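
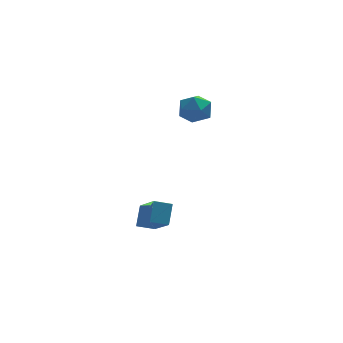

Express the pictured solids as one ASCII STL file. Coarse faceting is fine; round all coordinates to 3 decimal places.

solid 
facet normal -0.943 0.117 0.312
outer loop
vertex -1.404 -2.165 -2.965
vertex -1.022 -1.392 -2.102
vertex -1.655 -0.498 -4.347
endloop
endfacet
facet normal -0.314 -0.634 -0.707
outer loop
vertex -0.778 -0.608 -4.638
vertex -1.404 -2.165 -2.965
vertex -1.655 -0.498 -4.347
endloop
endfacet
facet normal -0.943 0.118 0.313
outer loop
vertex -1.655 -0.498 -4.347
vertex -1.022 -1.392 -2.102
vertex -1.272 0.275 -3.484
endloop
endfacet
facet normal -0.114 0.765 -0.634
outer loop
vertex -1.272 0.275 -3.484
vertex -0.778 -0.608 -4.638
vertex -1.655 -0.498 -4.347
endloop
endfacet
facet normal 0.115 -0.765 0.634
outer loop
vertex -1.404 -2.165 -2.965
vertex -0.145 -1.502 -2.393
vertex -1.022 -1.392 -2.102
endloop
endfacet
facet normal -0.314 -0.633 -0.707
outer loop
vertex -0.528 -2.275 -3.256
vertex -1.404 -2.165 -2.965
vertex -0.778 -0.608 -4.638
endloop
endfacet
facet normal 0.115 -0.765 0.634
outer loop
vertex -0.528 -2.275 -3.256
vertex -0.145 -1.502 -2.393
vertex -1.404 -2.165 -2.965
endloop
endfacet
facet normal 0.314 0.633 0.707
outer loop
vertex -1.022 -1.392 -2.102
vertex -0.145 -1.502 -2.393
vertex -1.272 0.275 -3.484
endloop
endfacet
facet normal -0.115 0.765 -0.634
outer loop
vertex -0.396 0.165 -3.775
vertex -0.778 -0.608 -4.638
vertex -1.272 0.275 -3.484
endloop
endfacet
facet normal 0.314 0.633 0.707
outer loop
vertex -1.272 0.275 -3.484
vertex -0.145 -1.502 -2.393
vertex -0.396 0.165 -3.775
endloop
endfacet
facet normal 0.943 -0.117 -0.312
outer loop
vertex -0.396 0.165 -3.775
vertex -0.528 -2.275 -3.256
vertex -0.778 -0.608 -4.638
endloop
endfacet
facet normal 0.942 -0.118 -0.313
outer loop
vertex -0.145 -1.502 -2.393
vertex -0.528 -2.275 -3.256
vertex -0.396 0.165 -3.775
endloop
endfacet
facet normal 0.453 0.203 0.868
outer loop
vertex 1.952 1.64 2.838
vertex 1.517 0.925 3.232
vertex 2.342 0.801 2.831
endloop
endfacet
facet normal 0.861 0.398 0.316
outer loop
vertex 1.952 1.64 2.838
vertex 2.342 0.801 2.831
vertex 2.374 1.333 2.074
endloop
endfacet
facet normal 0.493 0.867 -0.076
outer loop
vertex 1.952 1.64 2.838
vertex 2.374 1.333 2.074
vertex 1.569 1.785 2.008
endloop
endfacet
facet normal -0.142 0.962 0.234
outer loop
vertex 1.952 1.64 2.838
vertex 1.569 1.785 2.008
vertex 1.04 1.533 2.724
endloop
endfacet
facet normal -0.167 0.552 0.817
outer loop
vertex 1.952 1.64 2.838
vertex 1.04 1.533 2.724
vertex 1.517 0.925 3.232
endloop
endfacet
facet normal 0.980 -0.181 -0.086
outer loop
vertex 2.374 1.333 2.074
vertex 2.342 0.801 2.831
vertex 2.2 0.427 1.996
endloop
endfacet
facet normal 0.319 -0.495 0.808
outer loop
vertex 2.342 0.801 2.831
vertex 1.517 0.925 3.232
vertex 1.671 0.175 2.712
endloop
endfacet
facet normal -0.685 0.069 0.726
outer loop
vertex 1.517 0.925 3.232
vertex 1.04 1.533 2.724
vertex 0.866 0.627 2.646
endloop
endfacet
facet normal -0.645 0.733 -0.218
outer loop
vertex 1.04 1.533 2.724
vertex 1.569 1.785 2.008
vertex 0.898 1.159 1.889
endloop
endfacet
facet normal 0.384 0.578 -0.720
outer loop
vertex 1.569 1.785 2.008
vertex 2.374 1.333 2.074
vertex 1.723 1.035 1.488
endloop
endfacet
facet normal 0.142 -0.962 -0.234
outer loop
vertex 1.288 0.32 1.882
vertex 2.2 0.427 1.996
vertex 1.671 0.175 2.712
endloop
endfacet
facet normal -0.493 -0.867 0.076
outer loop
vertex 1.288 0.32 1.882
vertex 1.671 0.175 2.712
vertex 0.866 0.627 2.646
endloop
endfacet
facet normal -0.861 -0.398 -0.316
outer loop
vertex 1.288 0.32 1.882
vertex 0.866 0.627 2.646
vertex 0.898 1.159 1.889
endloop
endfacet
facet normal -0.453 -0.203 -0.868
outer loop
vertex 1.288 0.32 1.882
vertex 0.898 1.159 1.889
vertex 1.723 1.035 1.488
endloop
endfacet
facet normal 0.167 -0.552 -0.817
outer loop
vertex 1.288 0.32 1.882
vertex 1.723 1.035 1.488
vertex 2.2 0.427 1.996
endloop
endfacet
facet normal 0.645 -0.733 0.218
outer loop
vertex 1.671 0.175 2.712
vertex 2.2 0.427 1.996
vertex 2.342 0.801 2.831
endloop
endfacet
facet normal -0.384 -0.578 0.720
outer loop
vertex 0.866 0.627 2.646
vertex 1.671 0.175 2.712
vertex 1.517 0.925 3.232
endloop
endfacet
facet normal -0.980 0.181 0.086
outer loop
vertex 0.898 1.159 1.889
vertex 0.866 0.627 2.646
vertex 1.04 1.533 2.724
endloop
endfacet
facet normal -0.319 0.495 -0.808
outer loop
vertex 1.723 1.035 1.488
vertex 0.898 1.159 1.889
vertex 1.569 1.785 2.008
endloop
endfacet
facet normal 0.685 -0.069 -0.726
outer loop
vertex 2.2 0.427 1.996
vertex 1.723 1.035 1.488
vertex 2.374 1.333 2.074
endloop
endfacet

endsolid


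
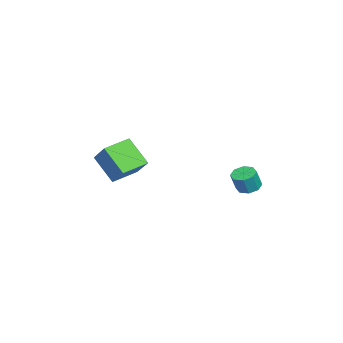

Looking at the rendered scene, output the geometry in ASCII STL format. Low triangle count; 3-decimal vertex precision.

solid 
facet normal -0.690 0.689 0.221
outer loop
vertex 1.396 -4.281 -0.52
vertex 2.629 -3.445 0.722
vertex 2.067 -3.152 -1.948
endloop
endfacet
facet normal -0.636 -0.431 -0.640
outer loop
vertex 3.171 -4.255 -2.302
vertex 1.396 -4.281 -0.52
vertex 2.067 -3.152 -1.948
endloop
endfacet
facet normal -0.690 0.690 0.221
outer loop
vertex 2.067 -3.152 -1.948
vertex 2.629 -3.445 0.722
vertex 3.301 -2.316 -0.706
endloop
endfacet
facet normal 0.346 0.582 -0.736
outer loop
vertex 3.301 -2.316 -0.706
vertex 3.171 -4.255 -2.302
vertex 2.067 -3.152 -1.948
endloop
endfacet
facet normal -0.346 -0.582 0.736
outer loop
vertex 1.396 -4.281 -0.52
vertex 3.733 -4.548 0.368
vertex 2.629 -3.445 0.722
endloop
endfacet
facet normal -0.636 -0.431 -0.640
outer loop
vertex 2.499 -5.384 -0.874
vertex 1.396 -4.281 -0.52
vertex 3.171 -4.255 -2.302
endloop
endfacet
facet normal -0.346 -0.582 0.736
outer loop
vertex 2.499 -5.384 -0.874
vertex 3.733 -4.548 0.368
vertex 1.396 -4.281 -0.52
endloop
endfacet
facet normal 0.636 0.431 0.640
outer loop
vertex 2.629 -3.445 0.722
vertex 3.733 -4.548 0.368
vertex 3.301 -2.316 -0.706
endloop
endfacet
facet normal 0.346 0.582 -0.736
outer loop
vertex 4.404 -3.419 -1.06
vertex 3.171 -4.255 -2.302
vertex 3.301 -2.316 -0.706
endloop
endfacet
facet normal 0.636 0.431 0.640
outer loop
vertex 3.301 -2.316 -0.706
vertex 3.733 -4.548 0.368
vertex 4.404 -3.419 -1.06
endloop
endfacet
facet normal 0.690 -0.690 -0.221
outer loop
vertex 4.404 -3.419 -1.06
vertex 2.499 -5.384 -0.874
vertex 3.171 -4.255 -2.302
endloop
endfacet
facet normal 0.690 -0.690 -0.221
outer loop
vertex 3.733 -4.548 0.368
vertex 2.499 -5.384 -0.874
vertex 4.404 -3.419 -1.06
endloop
endfacet
facet normal -0.325 0.214 -0.921
outer loop
vertex 1.935 2.819 -3.142
vertex 1.255 2.729 -2.923
vertex 1.71 3.286 -2.954
endloop
endfacet
facet normal 0.853 0.487 -0.188
outer loop
vertex 1.935 2.819 -3.142
vertex 1.71 3.286 -2.954
vertex 2.325 2.562 -2.036
endloop
endfacet
facet normal 0.853 0.487 -0.187
outer loop
vertex 2.325 2.562 -2.036
vertex 1.71 3.286 -2.954
vertex 2.1 3.028 -1.848
endloop
endfacet
facet normal 0.325 -0.214 0.921
outer loop
vertex 2.325 2.562 -2.036
vertex 2.1 3.028 -1.848
vertex 1.645 2.471 -1.817
endloop
endfacet
facet normal -0.325 0.214 -0.921
outer loop
vertex 1.71 3.286 -2.954
vertex 1.255 2.729 -2.923
vertex 1.219 3.426 -2.748
endloop
endfacet
facet normal 0.315 0.943 0.109
outer loop
vertex 1.71 3.286 -2.954
vertex 1.219 3.426 -2.748
vertex 2.1 3.028 -1.848
endloop
endfacet
facet normal 0.316 0.943 0.108
outer loop
vertex 2.1 3.028 -1.848
vertex 1.219 3.426 -2.748
vertex 1.609 3.169 -1.642
endloop
endfacet
facet normal 0.325 -0.214 0.921
outer loop
vertex 2.1 3.028 -1.848
vertex 1.609 3.169 -1.642
vertex 1.645 2.471 -1.817
endloop
endfacet
facet normal -0.326 0.214 -0.921
outer loop
vertex 1.219 3.426 -2.748
vertex 1.255 2.729 -2.923
vertex 0.749 3.158 -2.644
endloop
endfacet
facet normal -0.408 0.847 0.341
outer loop
vertex 1.219 3.426 -2.748
vertex 0.749 3.158 -2.644
vertex 1.609 3.169 -1.642
endloop
endfacet
facet normal -0.408 0.847 0.341
outer loop
vertex 1.609 3.169 -1.642
vertex 0.749 3.158 -2.644
vertex 1.139 2.901 -1.539
endloop
endfacet
facet normal 0.324 -0.214 0.921
outer loop
vertex 1.609 3.169 -1.642
vertex 1.139 2.901 -1.539
vertex 1.645 2.471 -1.817
endloop
endfacet
facet normal -0.325 0.215 -0.921
outer loop
vertex 0.749 3.158 -2.644
vertex 1.255 2.729 -2.923
vertex 0.575 2.638 -2.704
endloop
endfacet
facet normal -0.892 0.255 0.374
outer loop
vertex 0.749 3.158 -2.644
vertex 0.575 2.638 -2.704
vertex 1.139 2.901 -1.539
endloop
endfacet
facet normal -0.892 0.256 0.374
outer loop
vertex 1.139 2.901 -1.539
vertex 0.575 2.638 -2.704
vertex 0.965 2.381 -1.598
endloop
endfacet
facet normal 0.325 -0.213 0.921
outer loop
vertex 1.139 2.901 -1.539
vertex 0.965 2.381 -1.598
vertex 1.645 2.471 -1.817
endloop
endfacet
facet normal -0.325 0.214 -0.921
outer loop
vertex 0.575 2.638 -2.704
vertex 1.255 2.729 -2.923
vertex 0.8 2.172 -2.892
endloop
endfacet
facet normal -0.853 -0.487 0.187
outer loop
vertex 0.575 2.638 -2.704
vertex 0.8 2.172 -2.892
vertex 0.965 2.381 -1.598
endloop
endfacet
facet normal -0.853 -0.487 0.187
outer loop
vertex 0.965 2.381 -1.598
vertex 0.8 2.172 -2.892
vertex 1.19 1.914 -1.786
endloop
endfacet
facet normal 0.325 -0.214 0.921
outer loop
vertex 0.965 2.381 -1.598
vertex 1.19 1.914 -1.786
vertex 1.645 2.471 -1.817
endloop
endfacet
facet normal -0.325 0.214 -0.921
outer loop
vertex 0.8 2.172 -2.892
vertex 1.255 2.729 -2.923
vertex 1.291 2.031 -3.098
endloop
endfacet
facet normal -0.316 -0.943 -0.108
outer loop
vertex 0.8 2.172 -2.892
vertex 1.291 2.031 -3.098
vertex 1.19 1.914 -1.786
endloop
endfacet
facet normal -0.314 -0.943 -0.108
outer loop
vertex 1.19 1.914 -1.786
vertex 1.291 2.031 -3.098
vertex 1.681 1.774 -1.992
endloop
endfacet
facet normal 0.325 -0.214 0.921
outer loop
vertex 1.19 1.914 -1.786
vertex 1.681 1.774 -1.992
vertex 1.645 2.471 -1.817
endloop
endfacet
facet normal -0.324 0.214 -0.921
outer loop
vertex 1.291 2.031 -3.098
vertex 1.255 2.729 -2.923
vertex 1.761 2.299 -3.201
endloop
endfacet
facet normal 0.408 -0.847 -0.341
outer loop
vertex 1.291 2.031 -3.098
vertex 1.761 2.299 -3.201
vertex 1.681 1.774 -1.992
endloop
endfacet
facet normal 0.408 -0.847 -0.341
outer loop
vertex 1.681 1.774 -1.992
vertex 1.761 2.299 -3.201
vertex 2.151 2.042 -2.096
endloop
endfacet
facet normal 0.326 -0.214 0.921
outer loop
vertex 1.681 1.774 -1.992
vertex 2.151 2.042 -2.096
vertex 1.645 2.471 -1.817
endloop
endfacet
facet normal -0.325 0.213 -0.921
outer loop
vertex 1.761 2.299 -3.201
vertex 1.255 2.729 -2.923
vertex 1.935 2.819 -3.142
endloop
endfacet
facet normal 0.891 -0.256 -0.374
outer loop
vertex 1.761 2.299 -3.201
vertex 1.935 2.819 -3.142
vertex 2.151 2.042 -2.096
endloop
endfacet
facet normal 0.892 -0.255 -0.374
outer loop
vertex 2.151 2.042 -2.096
vertex 1.935 2.819 -3.142
vertex 2.325 2.562 -2.036
endloop
endfacet
facet normal 0.325 -0.215 0.921
outer loop
vertex 2.151 2.042 -2.096
vertex 2.325 2.562 -2.036
vertex 1.645 2.471 -1.817
endloop
endfacet

endsolid


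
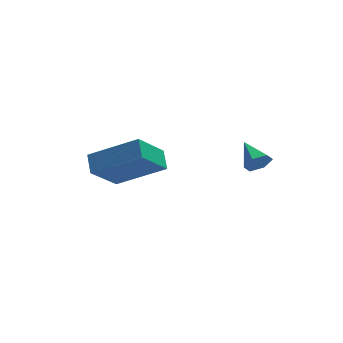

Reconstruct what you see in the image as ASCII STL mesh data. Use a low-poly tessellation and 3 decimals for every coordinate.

solid 
facet normal 0.256 -0.891 -0.374
outer loop
vertex 1.374 -3.492 2.42
vertex 1.133 -3.383 1.995
vertex 1.617 -3.265 2.045
endloop
endfacet
facet normal 0.674 0.352 0.650
outer loop
vertex 1.374 -3.492 2.42
vertex 1.617 -3.265 2.045
vertex 0.867 -2.457 2.385
endloop
endfacet
facet normal 0.256 -0.892 -0.373
outer loop
vertex 1.617 -3.265 2.045
vertex 1.133 -3.383 1.995
vertex 1.375 -3.157 1.621
endloop
endfacet
facet normal 0.673 0.711 -0.203
outer loop
vertex 1.617 -3.265 2.045
vertex 1.375 -3.157 1.621
vertex 0.867 -2.457 2.385
endloop
endfacet
facet normal 0.256 -0.892 -0.373
outer loop
vertex 1.375 -3.157 1.621
vertex 1.133 -3.383 1.995
vertex 0.892 -3.275 1.571
endloop
endfacet
facet normal -0.098 0.700 -0.707
outer loop
vertex 1.375 -3.157 1.621
vertex 0.892 -3.275 1.571
vertex 0.867 -2.457 2.385
endloop
endfacet
facet normal 0.256 -0.892 -0.373
outer loop
vertex 0.892 -3.275 1.571
vertex 1.133 -3.383 1.995
vertex 0.65 -3.501 1.945
endloop
endfacet
facet normal -0.871 0.333 -0.362
outer loop
vertex 0.892 -3.275 1.571
vertex 0.65 -3.501 1.945
vertex 0.867 -2.457 2.385
endloop
endfacet
facet normal 0.256 -0.891 -0.375
outer loop
vertex 0.65 -3.501 1.945
vertex 1.133 -3.383 1.995
vertex 0.891 -3.61 2.369
endloop
endfacet
facet normal -0.872 -0.025 0.489
outer loop
vertex 0.65 -3.501 1.945
vertex 0.891 -3.61 2.369
vertex 0.867 -2.457 2.385
endloop
endfacet
facet normal 0.257 -0.891 -0.374
outer loop
vertex 0.891 -3.61 2.369
vertex 1.133 -3.383 1.995
vertex 1.374 -3.492 2.42
endloop
endfacet
facet normal -0.101 -0.016 0.995
outer loop
vertex 0.891 -3.61 2.369
vertex 1.374 -3.492 2.42
vertex 0.867 -2.457 2.385
endloop
endfacet
facet normal -0.570 -0.421 0.705
outer loop
vertex -2.014 -0.158 0.436
vertex -2.018 0.547 0.854
vertex -3.649 0.414 -0.543
endloop
endfacet
facet normal 0.004 -0.860 -0.510
outer loop
vertex -2.702 1.113 -1.714
vertex -2.014 -0.158 0.436
vertex -3.649 0.414 -0.543
endloop
endfacet
facet normal -0.570 -0.420 0.706
outer loop
vertex -3.649 0.414 -0.543
vertex -2.018 0.547 0.854
vertex -3.652 1.12 -0.125
endloop
endfacet
facet normal -0.821 0.288 -0.492
outer loop
vertex -3.652 1.12 -0.125
vertex -2.702 1.113 -1.714
vertex -3.649 0.414 -0.543
endloop
endfacet
facet normal 0.821 -0.287 0.493
outer loop
vertex -2.014 -0.158 0.436
vertex -1.071 1.246 -0.317
vertex -2.018 0.547 0.854
endloop
endfacet
facet normal 0.004 -0.860 -0.510
outer loop
vertex -1.068 0.54 -0.735
vertex -2.014 -0.158 0.436
vertex -2.702 1.113 -1.714
endloop
endfacet
facet normal 0.822 -0.288 0.492
outer loop
vertex -1.068 0.54 -0.735
vertex -1.071 1.246 -0.317
vertex -2.014 -0.158 0.436
endloop
endfacet
facet normal -0.004 0.860 0.510
outer loop
vertex -2.018 0.547 0.854
vertex -1.071 1.246 -0.317
vertex -3.652 1.12 -0.125
endloop
endfacet
facet normal -0.822 0.287 -0.492
outer loop
vertex -2.706 1.818 -1.296
vertex -2.702 1.113 -1.714
vertex -3.652 1.12 -0.125
endloop
endfacet
facet normal -0.004 0.860 0.510
outer loop
vertex -3.652 1.12 -0.125
vertex -1.071 1.246 -0.317
vertex -2.706 1.818 -1.296
endloop
endfacet
facet normal 0.570 0.421 -0.705
outer loop
vertex -2.706 1.818 -1.296
vertex -1.068 0.54 -0.735
vertex -2.702 1.113 -1.714
endloop
endfacet
facet normal 0.570 0.420 -0.706
outer loop
vertex -1.071 1.246 -0.317
vertex -1.068 0.54 -0.735
vertex -2.706 1.818 -1.296
endloop
endfacet

endsolid


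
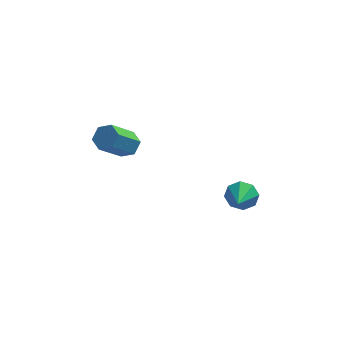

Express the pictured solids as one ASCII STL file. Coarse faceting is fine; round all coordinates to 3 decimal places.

solid 
facet normal 0.116 0.893 -0.434
outer loop
vertex 2.529 3.283 1.553
vertex 2.05 3.071 0.989
vertex 1.967 3.414 1.673
endloop
endfacet
facet normal 0.195 -0.060 0.979
outer loop
vertex 2.529 3.283 1.553
vertex 1.967 3.414 1.673
vertex 1.89 1.829 1.591
endloop
endfacet
facet normal 0.116 0.893 -0.434
outer loop
vertex 1.967 3.414 1.673
vertex 2.05 3.071 0.989
vertex 1.454 3.344 1.392
endloop
endfacet
facet normal -0.478 -0.022 0.878
outer loop
vertex 1.967 3.414 1.673
vertex 1.454 3.344 1.392
vertex 1.89 1.829 1.591
endloop
endfacet
facet normal 0.116 0.894 -0.434
outer loop
vertex 1.454 3.344 1.392
vertex 2.05 3.071 0.989
vertex 1.29 3.114 0.874
endloop
endfacet
facet normal -0.902 -0.210 0.379
outer loop
vertex 1.454 3.344 1.392
vertex 1.29 3.114 0.874
vertex 1.89 1.829 1.591
endloop
endfacet
facet normal 0.116 0.894 -0.434
outer loop
vertex 1.29 3.114 0.874
vertex 2.05 3.071 0.989
vertex 1.572 2.859 0.424
endloop
endfacet
facet normal -0.827 -0.513 -0.228
outer loop
vertex 1.29 3.114 0.874
vertex 1.572 2.859 0.424
vertex 1.89 1.829 1.591
endloop
endfacet
facet normal 0.116 0.894 -0.433
outer loop
vertex 1.572 2.859 0.424
vertex 2.05 3.071 0.989
vertex 2.134 2.728 0.304
endloop
endfacet
facet normal -0.300 -0.754 -0.584
outer loop
vertex 1.572 2.859 0.424
vertex 2.134 2.728 0.304
vertex 1.89 1.829 1.591
endloop
endfacet
facet normal 0.115 0.894 -0.433
outer loop
vertex 2.134 2.728 0.304
vertex 2.05 3.071 0.989
vertex 2.647 2.798 0.585
endloop
endfacet
facet normal 0.373 -0.792 -0.483
outer loop
vertex 2.134 2.728 0.304
vertex 2.647 2.798 0.585
vertex 1.89 1.829 1.591
endloop
endfacet
facet normal 0.115 0.894 -0.433
outer loop
vertex 2.647 2.798 0.585
vertex 2.05 3.071 0.989
vertex 2.811 3.028 1.103
endloop
endfacet
facet normal 0.796 -0.605 0.016
outer loop
vertex 2.647 2.798 0.585
vertex 2.811 3.028 1.103
vertex 1.89 1.829 1.591
endloop
endfacet
facet normal 0.115 0.894 -0.434
outer loop
vertex 2.811 3.028 1.103
vertex 2.05 3.071 0.989
vertex 2.529 3.283 1.553
endloop
endfacet
facet normal 0.722 -0.301 0.623
outer loop
vertex 2.811 3.028 1.103
vertex 2.529 3.283 1.553
vertex 1.89 1.829 1.591
endloop
endfacet
facet normal 0.502 0.491 -0.711
outer loop
vertex -2.355 4.114 3.65
vertex -2.941 4.26 3.337
vertex -2.69 4.684 3.807
endloop
endfacet
facet normal 0.710 0.235 0.663
outer loop
vertex -2.355 4.114 3.65
vertex -2.69 4.684 3.807
vertex -3.233 3.253 4.895
endloop
endfacet
facet normal 0.710 0.235 0.664
outer loop
vertex -3.233 3.253 4.895
vertex -2.69 4.684 3.807
vertex -3.569 3.823 5.052
endloop
endfacet
facet normal -0.502 -0.492 0.711
outer loop
vertex -3.233 3.253 4.895
vertex -3.569 3.823 5.052
vertex -3.819 3.4 4.583
endloop
endfacet
facet normal 0.501 0.492 -0.712
outer loop
vertex -2.69 4.684 3.807
vertex -2.941 4.26 3.337
vertex -3.276 4.83 3.495
endloop
endfacet
facet normal -0.073 0.844 0.532
outer loop
vertex -2.69 4.684 3.807
vertex -3.276 4.83 3.495
vertex -3.569 3.823 5.052
endloop
endfacet
facet normal -0.072 0.844 0.532
outer loop
vertex -3.569 3.823 5.052
vertex -3.276 4.83 3.495
vertex -4.155 3.97 4.74
endloop
endfacet
facet normal -0.502 -0.492 0.711
outer loop
vertex -3.569 3.823 5.052
vertex -4.155 3.97 4.74
vertex -3.819 3.4 4.583
endloop
endfacet
facet normal 0.502 0.492 -0.711
outer loop
vertex -3.276 4.83 3.495
vertex -2.941 4.26 3.337
vertex -3.527 4.407 3.025
endloop
endfacet
facet normal -0.782 0.610 -0.131
outer loop
vertex -3.276 4.83 3.495
vertex -3.527 4.407 3.025
vertex -4.155 3.97 4.74
endloop
endfacet
facet normal -0.783 0.608 -0.132
outer loop
vertex -4.155 3.97 4.74
vertex -3.527 4.407 3.025
vertex -4.405 3.546 4.27
endloop
endfacet
facet normal -0.502 -0.492 0.711
outer loop
vertex -4.155 3.97 4.74
vertex -4.405 3.546 4.27
vertex -3.819 3.4 4.583
endloop
endfacet
facet normal 0.502 0.492 -0.711
outer loop
vertex -3.527 4.407 3.025
vertex -2.941 4.26 3.337
vertex -3.191 3.837 2.868
endloop
endfacet
facet normal -0.710 -0.236 -0.664
outer loop
vertex -3.527 4.407 3.025
vertex -3.191 3.837 2.868
vertex -4.405 3.546 4.27
endloop
endfacet
facet normal -0.710 -0.235 -0.664
outer loop
vertex -4.405 3.546 4.27
vertex -3.191 3.837 2.868
vertex -4.07 2.976 4.113
endloop
endfacet
facet normal -0.502 -0.491 0.711
outer loop
vertex -4.405 3.546 4.27
vertex -4.07 2.976 4.113
vertex -3.819 3.4 4.583
endloop
endfacet
facet normal 0.502 0.492 -0.711
outer loop
vertex -3.191 3.837 2.868
vertex -2.941 4.26 3.337
vertex -2.605 3.69 3.18
endloop
endfacet
facet normal 0.072 -0.843 -0.532
outer loop
vertex -3.191 3.837 2.868
vertex -2.605 3.69 3.18
vertex -4.07 2.976 4.113
endloop
endfacet
facet normal 0.073 -0.844 -0.532
outer loop
vertex -4.07 2.976 4.113
vertex -2.605 3.69 3.18
vertex -3.484 2.83 4.425
endloop
endfacet
facet normal -0.501 -0.492 0.712
outer loop
vertex -4.07 2.976 4.113
vertex -3.484 2.83 4.425
vertex -3.819 3.4 4.583
endloop
endfacet
facet normal 0.502 0.492 -0.711
outer loop
vertex -2.605 3.69 3.18
vertex -2.941 4.26 3.337
vertex -2.355 4.114 3.65
endloop
endfacet
facet normal 0.783 -0.608 0.132
outer loop
vertex -2.605 3.69 3.18
vertex -2.355 4.114 3.65
vertex -3.484 2.83 4.425
endloop
endfacet
facet normal 0.782 -0.609 0.130
outer loop
vertex -3.484 2.83 4.425
vertex -2.355 4.114 3.65
vertex -3.233 3.253 4.895
endloop
endfacet
facet normal -0.502 -0.492 0.711
outer loop
vertex -3.484 2.83 4.425
vertex -3.233 3.253 4.895
vertex -3.819 3.4 4.583
endloop
endfacet

endsolid


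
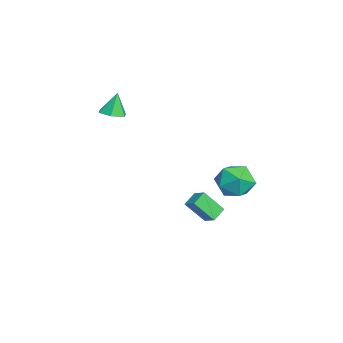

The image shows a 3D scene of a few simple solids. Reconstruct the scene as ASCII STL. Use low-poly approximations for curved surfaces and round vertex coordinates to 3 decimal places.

solid 
facet normal 0.196 -0.211 -0.958
outer loop
vertex -1.06 -2.924 3.201
vertex -1.573 -3.588 3.242
vertex -1.875 -2.838 3.015
endloop
endfacet
facet normal 0.044 0.967 0.252
outer loop
vertex -1.06 -2.924 3.201
vertex -1.875 -2.838 3.015
vertex -1.867 -3.272 4.678
endloop
endfacet
facet normal 0.196 -0.211 -0.958
outer loop
vertex -1.875 -2.838 3.015
vertex -1.573 -3.588 3.242
vertex -2.388 -3.502 3.056
endloop
endfacet
facet normal -0.776 0.609 0.163
outer loop
vertex -1.875 -2.838 3.015
vertex -2.388 -3.502 3.056
vertex -1.867 -3.272 4.678
endloop
endfacet
facet normal 0.196 -0.211 -0.958
outer loop
vertex -2.388 -3.502 3.056
vertex -1.573 -3.588 3.242
vertex -2.086 -4.252 3.283
endloop
endfacet
facet normal -0.906 -0.265 0.329
outer loop
vertex -2.388 -3.502 3.056
vertex -2.086 -4.252 3.283
vertex -1.867 -3.272 4.678
endloop
endfacet
facet normal 0.196 -0.211 -0.958
outer loop
vertex -2.086 -4.252 3.283
vertex -1.573 -3.588 3.242
vertex -1.271 -4.339 3.469
endloop
endfacet
facet normal -0.217 -0.782 0.584
outer loop
vertex -2.086 -4.252 3.283
vertex -1.271 -4.339 3.469
vertex -1.867 -3.272 4.678
endloop
endfacet
facet normal 0.196 -0.211 -0.958
outer loop
vertex -1.271 -4.339 3.469
vertex -1.573 -3.588 3.242
vertex -0.758 -3.675 3.428
endloop
endfacet
facet normal 0.605 -0.425 0.673
outer loop
vertex -1.271 -4.339 3.469
vertex -0.758 -3.675 3.428
vertex -1.867 -3.272 4.678
endloop
endfacet
facet normal 0.196 -0.211 -0.958
outer loop
vertex -0.758 -3.675 3.428
vertex -1.573 -3.588 3.242
vertex -1.06 -2.924 3.201
endloop
endfacet
facet normal 0.735 0.449 0.508
outer loop
vertex -0.758 -3.675 3.428
vertex -1.06 -2.924 3.201
vertex -1.867 -3.272 4.678
endloop
endfacet
facet normal -0.735 -0.495 -0.464
outer loop
vertex -0.542 0.909 -2.685
vertex -0.461 2.025 -4.005
vertex 0.148 0.315 -3.145
endloop
endfacet
facet normal -0.047 -0.645 0.763
outer loop
vertex 0.861 0.795 -2.695
vertex -0.542 0.909 -2.685
vertex 0.148 0.315 -3.145
endloop
endfacet
facet normal -0.735 -0.495 -0.464
outer loop
vertex 0.148 0.315 -3.145
vertex -0.461 2.025 -4.005
vertex 0.229 1.431 -4.465
endloop
endfacet
facet normal 0.677 -0.582 -0.451
outer loop
vertex 0.229 1.431 -4.465
vertex 0.861 0.795 -2.695
vertex 0.148 0.315 -3.145
endloop
endfacet
facet normal -0.677 0.582 0.451
outer loop
vertex -0.542 0.909 -2.685
vertex 0.252 2.505 -3.555
vertex -0.461 2.025 -4.005
endloop
endfacet
facet normal -0.047 -0.645 0.763
outer loop
vertex 0.171 1.389 -2.235
vertex -0.542 0.909 -2.685
vertex 0.861 0.795 -2.695
endloop
endfacet
facet normal -0.677 0.582 0.451
outer loop
vertex 0.171 1.389 -2.235
vertex 0.252 2.505 -3.555
vertex -0.542 0.909 -2.685
endloop
endfacet
facet normal 0.047 0.645 -0.763
outer loop
vertex -0.461 2.025 -4.005
vertex 0.252 2.505 -3.555
vertex 0.229 1.431 -4.465
endloop
endfacet
facet normal 0.677 -0.582 -0.451
outer loop
vertex 0.942 1.911 -4.015
vertex 0.861 0.795 -2.695
vertex 0.229 1.431 -4.465
endloop
endfacet
facet normal 0.047 0.645 -0.763
outer loop
vertex 0.229 1.431 -4.465
vertex 0.252 2.505 -3.555
vertex 0.942 1.911 -4.015
endloop
endfacet
facet normal 0.735 0.495 0.464
outer loop
vertex 0.942 1.911 -4.015
vertex 0.171 1.389 -2.235
vertex 0.861 0.795 -2.695
endloop
endfacet
facet normal 0.735 0.495 0.464
outer loop
vertex 0.252 2.505 -3.555
vertex 0.171 1.389 -2.235
vertex 0.942 1.911 -4.015
endloop
endfacet
facet normal -0.979 0.200 -0.050
outer loop
vertex 1.718 2.719 -0.663
vertex 1.648 2.691 0.586
vertex 1.898 3.767 -0.004
endloop
endfacet
facet normal -0.631 0.488 -0.603
outer loop
vertex 1.718 2.719 -0.663
vertex 1.898 3.767 -0.004
vertex 2.634 3.509 -0.983
endloop
endfacet
facet normal -0.300 -0.038 -0.953
outer loop
vertex 1.718 2.719 -0.663
vertex 2.634 3.509 -0.983
vertex 2.839 2.275 -0.998
endloop
endfacet
facet normal -0.442 -0.651 -0.617
outer loop
vertex 1.718 2.719 -0.663
vertex 2.839 2.275 -0.998
vertex 2.23 1.77 -0.029
endloop
endfacet
facet normal -0.861 -0.505 -0.060
outer loop
vertex 1.718 2.719 -0.663
vertex 2.23 1.77 -0.029
vertex 1.648 2.691 0.586
endloop
endfacet
facet normal -0.133 0.929 -0.345
outer loop
vertex 2.634 3.509 -0.983
vertex 1.898 3.767 -0.004
vertex 3.13 3.97 0.069
endloop
endfacet
facet normal -0.695 0.463 0.550
outer loop
vertex 1.898 3.767 -0.004
vertex 1.648 2.691 0.586
vertex 2.521 3.465 1.038
endloop
endfacet
facet normal -0.506 -0.677 0.535
outer loop
vertex 1.648 2.691 0.586
vertex 2.23 1.77 -0.029
vertex 2.726 2.231 1.023
endloop
endfacet
facet normal 0.172 -0.914 -0.368
outer loop
vertex 2.23 1.77 -0.029
vertex 2.839 2.275 -0.998
vertex 3.462 1.973 0.044
endloop
endfacet
facet normal 0.403 0.078 -0.912
outer loop
vertex 2.839 2.275 -0.998
vertex 2.634 3.509 -0.983
vertex 3.712 3.049 -0.546
endloop
endfacet
facet normal 0.442 0.651 0.617
outer loop
vertex 3.642 3.021 0.703
vertex 3.13 3.97 0.069
vertex 2.521 3.465 1.038
endloop
endfacet
facet normal 0.300 0.038 0.953
outer loop
vertex 3.642 3.021 0.703
vertex 2.521 3.465 1.038
vertex 2.726 2.231 1.023
endloop
endfacet
facet normal 0.631 -0.488 0.603
outer loop
vertex 3.642 3.021 0.703
vertex 2.726 2.231 1.023
vertex 3.462 1.973 0.044
endloop
endfacet
facet normal 0.979 -0.200 0.050
outer loop
vertex 3.642 3.021 0.703
vertex 3.462 1.973 0.044
vertex 3.712 3.049 -0.546
endloop
endfacet
facet normal 0.861 0.505 0.060
outer loop
vertex 3.642 3.021 0.703
vertex 3.712 3.049 -0.546
vertex 3.13 3.97 0.069
endloop
endfacet
facet normal -0.172 0.914 0.368
outer loop
vertex 2.521 3.465 1.038
vertex 3.13 3.97 0.069
vertex 1.898 3.767 -0.004
endloop
endfacet
facet normal -0.403 -0.078 0.912
outer loop
vertex 2.726 2.231 1.023
vertex 2.521 3.465 1.038
vertex 1.648 2.691 0.586
endloop
endfacet
facet normal 0.133 -0.929 0.345
outer loop
vertex 3.462 1.973 0.044
vertex 2.726 2.231 1.023
vertex 2.23 1.77 -0.029
endloop
endfacet
facet normal 0.695 -0.463 -0.550
outer loop
vertex 3.712 3.049 -0.546
vertex 3.462 1.973 0.044
vertex 2.839 2.275 -0.998
endloop
endfacet
facet normal 0.506 0.677 -0.535
outer loop
vertex 3.13 3.97 0.069
vertex 3.712 3.049 -0.546
vertex 2.634 3.509 -0.983
endloop
endfacet

endsolid


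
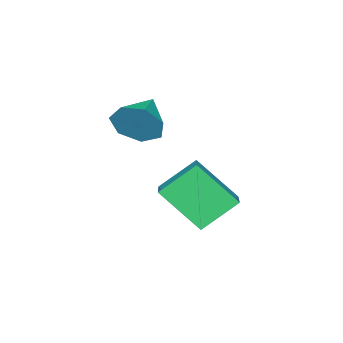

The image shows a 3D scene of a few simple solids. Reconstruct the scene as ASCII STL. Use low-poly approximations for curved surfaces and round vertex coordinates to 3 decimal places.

solid 
facet normal 0.901 0.324 -0.288
outer loop
vertex 0.163 -3.365 1.745
vertex -0.256 -2.988 0.859
vertex -0.134 -2.505 1.783
endloop
endfacet
facet normal -0.179 -0.105 0.978
outer loop
vertex 0.163 -3.365 1.745
vertex -0.134 -2.505 1.783
vertex -1.824 -3.552 1.361
endloop
endfacet
facet normal 0.901 0.324 -0.288
outer loop
vertex -0.134 -2.505 1.783
vertex -0.256 -2.988 0.859
vertex -0.523 -2.008 1.125
endloop
endfacet
facet normal -0.498 0.525 0.691
outer loop
vertex -0.134 -2.505 1.783
vertex -0.523 -2.008 1.125
vertex -1.824 -3.552 1.361
endloop
endfacet
facet normal 0.901 0.324 -0.289
outer loop
vertex -0.523 -2.008 1.125
vertex -0.256 -2.988 0.859
vertex -0.711 -2.25 0.267
endloop
endfacet
facet normal -0.766 0.643 -0.014
outer loop
vertex -0.523 -2.008 1.125
vertex -0.711 -2.25 0.267
vertex -1.824 -3.552 1.361
endloop
endfacet
facet normal 0.901 0.324 -0.289
outer loop
vertex -0.711 -2.25 0.267
vertex -0.256 -2.988 0.859
vertex -0.557 -3.048 -0.146
endloop
endfacet
facet normal -0.781 0.161 -0.603
outer loop
vertex -0.711 -2.25 0.267
vertex -0.557 -3.048 -0.146
vertex -1.824 -3.552 1.361
endloop
endfacet
facet normal 0.901 0.324 -0.289
outer loop
vertex -0.557 -3.048 -0.146
vertex -0.256 -2.988 0.859
vertex -0.176 -3.8 0.198
endloop
endfacet
facet normal -0.532 -0.560 -0.635
outer loop
vertex -0.557 -3.048 -0.146
vertex -0.176 -3.8 0.198
vertex -1.824 -3.552 1.361
endloop
endfacet
facet normal 0.901 0.324 -0.289
outer loop
vertex -0.176 -3.8 0.198
vertex -0.256 -2.988 0.859
vertex 0.145 -3.942 1.039
endloop
endfacet
facet normal -0.207 -0.975 -0.086
outer loop
vertex -0.176 -3.8 0.198
vertex 0.145 -3.942 1.039
vertex -1.824 -3.552 1.361
endloop
endfacet
facet normal 0.901 0.324 -0.288
outer loop
vertex 0.145 -3.942 1.039
vertex -0.256 -2.988 0.859
vertex 0.163 -3.365 1.745
endloop
endfacet
facet normal -0.050 -0.773 0.633
outer loop
vertex 0.145 -3.942 1.039
vertex 0.163 -3.365 1.745
vertex -1.824 -3.552 1.361
endloop
endfacet
facet normal -0.730 -0.588 -0.348
outer loop
vertex -0.531 -0.534 -0.236
vertex -1.003 0.948 -1.75
vertex 0.609 -1.297 -1.339
endloop
endfacet
facet normal 0.218 -0.683 0.697
outer loop
vertex 1.763 -0.368 -0.79
vertex -0.531 -0.534 -0.236
vertex 0.609 -1.297 -1.339
endloop
endfacet
facet normal -0.730 -0.588 -0.348
outer loop
vertex 0.609 -1.297 -1.339
vertex -1.003 0.948 -1.75
vertex 0.137 0.184 -2.853
endloop
endfacet
facet normal 0.647 -0.434 -0.626
outer loop
vertex 0.137 0.184 -2.853
vertex 1.763 -0.368 -0.79
vertex 0.609 -1.297 -1.339
endloop
endfacet
facet normal -0.647 0.434 0.627
outer loop
vertex -0.531 -0.534 -0.236
vertex 0.151 1.877 -1.201
vertex -1.003 0.948 -1.75
endloop
endfacet
facet normal 0.218 -0.682 0.698
outer loop
vertex 0.623 0.396 0.313
vertex -0.531 -0.534 -0.236
vertex 1.763 -0.368 -0.79
endloop
endfacet
facet normal -0.648 0.434 0.626
outer loop
vertex 0.623 0.396 0.313
vertex 0.151 1.877 -1.201
vertex -0.531 -0.534 -0.236
endloop
endfacet
facet normal -0.218 0.683 -0.698
outer loop
vertex -1.003 0.948 -1.75
vertex 0.151 1.877 -1.201
vertex 0.137 0.184 -2.853
endloop
endfacet
facet normal 0.648 -0.434 -0.626
outer loop
vertex 1.291 1.114 -2.304
vertex 1.763 -0.368 -0.79
vertex 0.137 0.184 -2.853
endloop
endfacet
facet normal -0.218 0.682 -0.698
outer loop
vertex 0.137 0.184 -2.853
vertex 0.151 1.877 -1.201
vertex 1.291 1.114 -2.304
endloop
endfacet
facet normal 0.730 0.588 0.348
outer loop
vertex 1.291 1.114 -2.304
vertex 0.623 0.396 0.313
vertex 1.763 -0.368 -0.79
endloop
endfacet
facet normal 0.730 0.588 0.348
outer loop
vertex 0.151 1.877 -1.201
vertex 0.623 0.396 0.313
vertex 1.291 1.114 -2.304
endloop
endfacet

endsolid


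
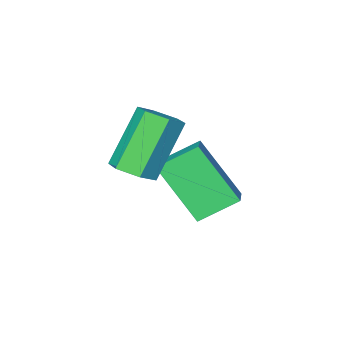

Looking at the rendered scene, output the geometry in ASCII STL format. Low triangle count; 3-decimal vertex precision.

solid 
facet normal 0.562 0.143 -0.815
outer loop
vertex -0.327 -1.109 1.851
vertex -0.68 -0.598 1.697
vertex -0.162 -0.53 2.066
endloop
endfacet
facet normal 0.786 -0.399 0.473
outer loop
vertex -0.327 -1.109 1.851
vertex -0.162 -0.53 2.066
vertex -1.367 -1.373 3.357
endloop
endfacet
facet normal 0.786 -0.400 0.472
outer loop
vertex -1.367 -1.373 3.357
vertex -0.162 -0.53 2.066
vertex -1.202 -0.794 3.573
endloop
endfacet
facet normal -0.563 -0.143 0.814
outer loop
vertex -1.367 -1.373 3.357
vertex -1.202 -0.794 3.573
vertex -1.72 -0.862 3.203
endloop
endfacet
facet normal 0.562 0.142 -0.815
outer loop
vertex -0.162 -0.53 2.066
vertex -0.68 -0.598 1.697
vertex -0.514 -0.019 1.912
endloop
endfacet
facet normal 0.617 0.584 0.528
outer loop
vertex -0.162 -0.53 2.066
vertex -0.514 -0.019 1.912
vertex -1.202 -0.794 3.573
endloop
endfacet
facet normal 0.617 0.584 0.528
outer loop
vertex -1.202 -0.794 3.573
vertex -0.514 -0.019 1.912
vertex -1.555 -0.282 3.419
endloop
endfacet
facet normal -0.563 -0.143 0.814
outer loop
vertex -1.202 -0.794 3.573
vertex -1.555 -0.282 3.419
vertex -1.72 -0.862 3.203
endloop
endfacet
facet normal 0.561 0.142 -0.815
outer loop
vertex -0.514 -0.019 1.912
vertex -0.68 -0.598 1.697
vertex -1.033 -0.087 1.543
endloop
endfacet
facet normal -0.168 0.984 0.055
outer loop
vertex -0.514 -0.019 1.912
vertex -1.033 -0.087 1.543
vertex -1.555 -0.282 3.419
endloop
endfacet
facet normal -0.170 0.984 0.055
outer loop
vertex -1.555 -0.282 3.419
vertex -1.033 -0.087 1.543
vertex -2.073 -0.351 3.049
endloop
endfacet
facet normal -0.563 -0.143 0.814
outer loop
vertex -1.555 -0.282 3.419
vertex -2.073 -0.351 3.049
vertex -1.72 -0.862 3.203
endloop
endfacet
facet normal 0.563 0.143 -0.814
outer loop
vertex -1.033 -0.087 1.543
vertex -0.68 -0.598 1.697
vertex -1.198 -0.666 1.327
endloop
endfacet
facet normal -0.785 0.400 -0.472
outer loop
vertex -1.033 -0.087 1.543
vertex -1.198 -0.666 1.327
vertex -2.073 -0.351 3.049
endloop
endfacet
facet normal -0.786 0.399 -0.472
outer loop
vertex -2.073 -0.351 3.049
vertex -1.198 -0.666 1.327
vertex -2.238 -0.93 2.834
endloop
endfacet
facet normal -0.562 -0.143 0.815
outer loop
vertex -2.073 -0.351 3.049
vertex -2.238 -0.93 2.834
vertex -1.72 -0.862 3.203
endloop
endfacet
facet normal 0.563 0.143 -0.814
outer loop
vertex -1.198 -0.666 1.327
vertex -0.68 -0.598 1.697
vertex -0.845 -1.178 1.481
endloop
endfacet
facet normal -0.617 -0.584 -0.528
outer loop
vertex -1.198 -0.666 1.327
vertex -0.845 -1.178 1.481
vertex -2.238 -0.93 2.834
endloop
endfacet
facet normal -0.617 -0.584 -0.528
outer loop
vertex -2.238 -0.93 2.834
vertex -0.845 -1.178 1.481
vertex -1.886 -1.441 2.988
endloop
endfacet
facet normal -0.562 -0.142 0.815
outer loop
vertex -2.238 -0.93 2.834
vertex -1.886 -1.441 2.988
vertex -1.72 -0.862 3.203
endloop
endfacet
facet normal 0.563 0.143 -0.814
outer loop
vertex -0.845 -1.178 1.481
vertex -0.68 -0.598 1.697
vertex -0.327 -1.109 1.851
endloop
endfacet
facet normal 0.170 -0.984 -0.054
outer loop
vertex -0.845 -1.178 1.481
vertex -0.327 -1.109 1.851
vertex -1.886 -1.441 2.988
endloop
endfacet
facet normal 0.169 -0.984 -0.056
outer loop
vertex -1.886 -1.441 2.988
vertex -0.327 -1.109 1.851
vertex -1.367 -1.373 3.357
endloop
endfacet
facet normal -0.561 -0.142 0.815
outer loop
vertex -1.886 -1.441 2.988
vertex -1.367 -1.373 3.357
vertex -1.72 -0.862 3.203
endloop
endfacet
facet normal -0.790 0.350 0.504
outer loop
vertex -3.078 -1.124 1.59
vertex -2.516 -0.425 1.985
vertex -3.503 0.06 0.1
endloop
endfacet
facet normal -0.574 -0.713 -0.403
outer loop
vertex -2.524 -0.375 -0.525
vertex -3.078 -1.124 1.59
vertex -3.503 0.06 0.1
endloop
endfacet
facet normal -0.790 0.350 0.504
outer loop
vertex -3.503 0.06 0.1
vertex -2.516 -0.425 1.985
vertex -2.941 0.759 0.495
endloop
endfacet
facet normal -0.218 0.607 -0.764
outer loop
vertex -2.941 0.759 0.495
vertex -2.524 -0.375 -0.525
vertex -3.503 0.06 0.1
endloop
endfacet
facet normal 0.218 -0.607 0.764
outer loop
vertex -3.078 -1.124 1.59
vertex -1.537 -0.86 1.36
vertex -2.516 -0.425 1.985
endloop
endfacet
facet normal -0.574 -0.713 -0.403
outer loop
vertex -2.099 -1.559 0.965
vertex -3.078 -1.124 1.59
vertex -2.524 -0.375 -0.525
endloop
endfacet
facet normal 0.218 -0.607 0.764
outer loop
vertex -2.099 -1.559 0.965
vertex -1.537 -0.86 1.36
vertex -3.078 -1.124 1.59
endloop
endfacet
facet normal 0.574 0.713 0.403
outer loop
vertex -2.516 -0.425 1.985
vertex -1.537 -0.86 1.36
vertex -2.941 0.759 0.495
endloop
endfacet
facet normal -0.218 0.607 -0.764
outer loop
vertex -1.962 0.324 -0.13
vertex -2.524 -0.375 -0.525
vertex -2.941 0.759 0.495
endloop
endfacet
facet normal 0.574 0.713 0.403
outer loop
vertex -2.941 0.759 0.495
vertex -1.537 -0.86 1.36
vertex -1.962 0.324 -0.13
endloop
endfacet
facet normal 0.790 -0.350 -0.504
outer loop
vertex -1.962 0.324 -0.13
vertex -2.099 -1.559 0.965
vertex -2.524 -0.375 -0.525
endloop
endfacet
facet normal 0.790 -0.350 -0.504
outer loop
vertex -1.537 -0.86 1.36
vertex -2.099 -1.559 0.965
vertex -1.962 0.324 -0.13
endloop
endfacet

endsolid


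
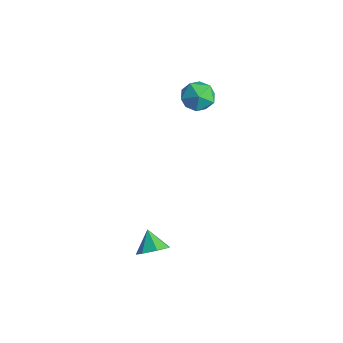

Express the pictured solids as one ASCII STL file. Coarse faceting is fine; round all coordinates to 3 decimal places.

solid 
facet normal 0.726 -0.169 -0.666
outer loop
vertex 4.281 -3.647 -0.882
vertex 3.641 -3.487 -1.62
vertex 4.221 -2.834 -1.153
endloop
endfacet
facet normal 0.180 0.323 0.929
outer loop
vertex 4.281 -3.647 -0.882
vertex 4.221 -2.834 -1.153
vertex 2.639 -3.253 -0.7
endloop
endfacet
facet normal 0.726 -0.168 -0.666
outer loop
vertex 4.221 -2.834 -1.153
vertex 3.641 -3.487 -1.62
vertex 3.724 -2.512 -1.776
endloop
endfacet
facet normal -0.082 0.857 0.508
outer loop
vertex 4.221 -2.834 -1.153
vertex 3.724 -2.512 -1.776
vertex 2.639 -3.253 -0.7
endloop
endfacet
facet normal 0.726 -0.168 -0.666
outer loop
vertex 3.724 -2.512 -1.776
vertex 3.641 -3.487 -1.62
vertex 3.165 -2.924 -2.281
endloop
endfacet
facet normal -0.579 0.815 -0.023
outer loop
vertex 3.724 -2.512 -1.776
vertex 3.165 -2.924 -2.281
vertex 2.639 -3.253 -0.7
endloop
endfacet
facet normal 0.726 -0.168 -0.666
outer loop
vertex 3.165 -2.924 -2.281
vertex 3.641 -3.487 -1.62
vertex 2.964 -3.759 -2.289
endloop
endfacet
facet normal -0.937 0.228 -0.264
outer loop
vertex 3.165 -2.924 -2.281
vertex 2.964 -3.759 -2.289
vertex 2.639 -3.253 -0.7
endloop
endfacet
facet normal 0.726 -0.168 -0.666
outer loop
vertex 2.964 -3.759 -2.289
vertex 3.641 -3.487 -1.62
vertex 3.273 -4.389 -1.793
endloop
endfacet
facet normal -0.886 -0.462 -0.034
outer loop
vertex 2.964 -3.759 -2.289
vertex 3.273 -4.389 -1.793
vertex 2.639 -3.253 -0.7
endloop
endfacet
facet normal 0.726 -0.168 -0.666
outer loop
vertex 3.273 -4.389 -1.793
vertex 3.641 -3.487 -1.62
vertex 3.859 -4.339 -1.167
endloop
endfacet
facet normal -0.465 -0.735 0.494
outer loop
vertex 3.273 -4.389 -1.793
vertex 3.859 -4.339 -1.167
vertex 2.639 -3.253 -0.7
endloop
endfacet
facet normal 0.726 -0.168 -0.666
outer loop
vertex 3.859 -4.339 -1.167
vertex 3.641 -3.487 -1.62
vertex 4.281 -3.647 -0.882
endloop
endfacet
facet normal 0.010 -0.386 0.923
outer loop
vertex 3.859 -4.339 -1.167
vertex 4.281 -3.647 -0.882
vertex 2.639 -3.253 -0.7
endloop
endfacet
facet normal -0.373 0.390 0.842
outer loop
vertex -4.375 4.58 2.965
vertex -3.966 3.648 3.578
vertex -3.284 4.61 3.435
endloop
endfacet
facet normal -0.190 0.904 0.384
outer loop
vertex -4.375 4.58 2.965
vertex -3.284 4.61 3.435
vertex -3.472 5.035 2.341
endloop
endfacet
facet normal -0.556 0.801 -0.221
outer loop
vertex -4.375 4.58 2.965
vertex -3.472 5.035 2.341
vertex -4.27 4.334 1.808
endloop
endfacet
facet normal -0.965 0.223 -0.135
outer loop
vertex -4.375 4.58 2.965
vertex -4.27 4.334 1.808
vertex -4.575 3.477 2.572
endloop
endfacet
facet normal -0.853 -0.031 0.521
outer loop
vertex -4.375 4.58 2.965
vertex -4.575 3.477 2.572
vertex -3.966 3.648 3.578
endloop
endfacet
facet normal 0.505 0.831 0.236
outer loop
vertex -3.472 5.035 2.341
vertex -3.284 4.61 3.435
vertex -2.505 4.383 2.568
endloop
endfacet
facet normal 0.208 -0.002 0.978
outer loop
vertex -3.284 4.61 3.435
vertex -3.966 3.648 3.578
vertex -2.81 3.526 3.332
endloop
endfacet
facet normal -0.568 -0.682 0.460
outer loop
vertex -3.966 3.648 3.578
vertex -4.575 3.477 2.572
vertex -3.608 2.825 2.799
endloop
endfacet
facet normal -0.750 -0.271 -0.603
outer loop
vertex -4.575 3.477 2.572
vertex -4.27 4.334 1.808
vertex -3.796 3.25 1.705
endloop
endfacet
facet normal -0.088 0.664 -0.742
outer loop
vertex -4.27 4.334 1.808
vertex -3.472 5.035 2.341
vertex -3.114 4.212 1.562
endloop
endfacet
facet normal 0.965 -0.223 0.135
outer loop
vertex -2.705 3.28 2.175
vertex -2.505 4.383 2.568
vertex -2.81 3.526 3.332
endloop
endfacet
facet normal 0.556 -0.801 0.221
outer loop
vertex -2.705 3.28 2.175
vertex -2.81 3.526 3.332
vertex -3.608 2.825 2.799
endloop
endfacet
facet normal 0.190 -0.904 -0.384
outer loop
vertex -2.705 3.28 2.175
vertex -3.608 2.825 2.799
vertex -3.796 3.25 1.705
endloop
endfacet
facet normal 0.373 -0.390 -0.842
outer loop
vertex -2.705 3.28 2.175
vertex -3.796 3.25 1.705
vertex -3.114 4.212 1.562
endloop
endfacet
facet normal 0.853 0.031 -0.521
outer loop
vertex -2.705 3.28 2.175
vertex -3.114 4.212 1.562
vertex -2.505 4.383 2.568
endloop
endfacet
facet normal 0.750 0.271 0.603
outer loop
vertex -2.81 3.526 3.332
vertex -2.505 4.383 2.568
vertex -3.284 4.61 3.435
endloop
endfacet
facet normal 0.088 -0.664 0.742
outer loop
vertex -3.608 2.825 2.799
vertex -2.81 3.526 3.332
vertex -3.966 3.648 3.578
endloop
endfacet
facet normal -0.505 -0.831 -0.236
outer loop
vertex -3.796 3.25 1.705
vertex -3.608 2.825 2.799
vertex -4.575 3.477 2.572
endloop
endfacet
facet normal -0.208 0.002 -0.978
outer loop
vertex -3.114 4.212 1.562
vertex -3.796 3.25 1.705
vertex -4.27 4.334 1.808
endloop
endfacet
facet normal 0.568 0.682 -0.460
outer loop
vertex -2.505 4.383 2.568
vertex -3.114 4.212 1.562
vertex -3.472 5.035 2.341
endloop
endfacet

endsolid


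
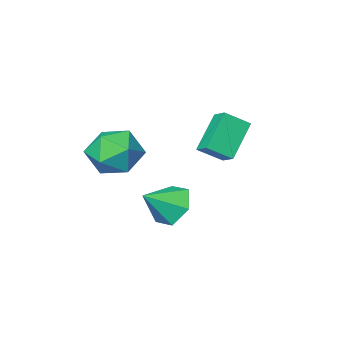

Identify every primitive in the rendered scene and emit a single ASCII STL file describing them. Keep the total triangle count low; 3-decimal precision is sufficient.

solid 
facet normal -0.598 0.581 0.553
outer loop
vertex 0.926 1.711 3.347
vertex 1.277 1.218 4.245
vertex 1.789 2.097 3.875
endloop
endfacet
facet normal -0.388 0.921 -0.039
outer loop
vertex 0.926 1.711 3.347
vertex 1.789 2.097 3.875
vertex 1.792 2.053 2.793
endloop
endfacet
facet normal -0.595 0.533 -0.601
outer loop
vertex 0.926 1.711 3.347
vertex 1.792 2.053 2.793
vertex 1.281 1.146 2.494
endloop
endfacet
facet normal -0.933 -0.046 -0.357
outer loop
vertex 0.926 1.711 3.347
vertex 1.281 1.146 2.494
vertex 0.963 0.629 3.391
endloop
endfacet
facet normal -0.934 -0.017 0.356
outer loop
vertex 0.926 1.711 3.347
vertex 0.963 0.629 3.391
vertex 1.277 1.218 4.245
endloop
endfacet
facet normal 0.325 0.945 -0.038
outer loop
vertex 1.792 2.053 2.793
vertex 1.789 2.097 3.875
vertex 2.677 1.771 3.349
endloop
endfacet
facet normal -0.014 0.395 0.919
outer loop
vertex 1.789 2.097 3.875
vertex 1.277 1.218 4.245
vertex 2.359 1.254 4.246
endloop
endfacet
facet normal -0.559 -0.572 0.600
outer loop
vertex 1.277 1.218 4.245
vertex 0.963 0.629 3.391
vertex 1.848 0.347 3.947
endloop
endfacet
facet normal -0.556 -0.620 -0.554
outer loop
vertex 0.963 0.629 3.391
vertex 1.281 1.146 2.494
vertex 1.851 0.303 2.865
endloop
endfacet
facet normal -0.010 0.318 -0.948
outer loop
vertex 1.281 1.146 2.494
vertex 1.792 2.053 2.793
vertex 2.363 1.182 2.495
endloop
endfacet
facet normal 0.933 0.046 0.357
outer loop
vertex 2.714 0.689 3.393
vertex 2.677 1.771 3.349
vertex 2.359 1.254 4.246
endloop
endfacet
facet normal 0.595 -0.533 0.601
outer loop
vertex 2.714 0.689 3.393
vertex 2.359 1.254 4.246
vertex 1.848 0.347 3.947
endloop
endfacet
facet normal 0.388 -0.921 0.039
outer loop
vertex 2.714 0.689 3.393
vertex 1.848 0.347 3.947
vertex 1.851 0.303 2.865
endloop
endfacet
facet normal 0.598 -0.581 -0.553
outer loop
vertex 2.714 0.689 3.393
vertex 1.851 0.303 2.865
vertex 2.363 1.182 2.495
endloop
endfacet
facet normal 0.934 0.017 -0.356
outer loop
vertex 2.714 0.689 3.393
vertex 2.363 1.182 2.495
vertex 2.677 1.771 3.349
endloop
endfacet
facet normal 0.556 0.620 0.554
outer loop
vertex 2.359 1.254 4.246
vertex 2.677 1.771 3.349
vertex 1.789 2.097 3.875
endloop
endfacet
facet normal 0.010 -0.318 0.948
outer loop
vertex 1.848 0.347 3.947
vertex 2.359 1.254 4.246
vertex 1.277 1.218 4.245
endloop
endfacet
facet normal -0.325 -0.945 0.038
outer loop
vertex 1.851 0.303 2.865
vertex 1.848 0.347 3.947
vertex 0.963 0.629 3.391
endloop
endfacet
facet normal 0.014 -0.395 -0.919
outer loop
vertex 2.363 1.182 2.495
vertex 1.851 0.303 2.865
vertex 1.281 1.146 2.494
endloop
endfacet
facet normal 0.559 0.572 -0.600
outer loop
vertex 2.677 1.771 3.349
vertex 2.363 1.182 2.495
vertex 1.792 2.053 2.793
endloop
endfacet
facet normal -0.630 -0.351 0.693
outer loop
vertex -2.003 1.867 4.586
vertex -2.832 2.236 4.019
vertex -2.046 1.153 4.185
endloop
endfacet
facet normal 0.775 -0.344 0.530
outer loop
vertex -0.988 1.744 3.021
vertex -2.003 1.867 4.586
vertex -2.046 1.153 4.185
endloop
endfacet
facet normal -0.630 -0.351 0.693
outer loop
vertex -2.046 1.153 4.185
vertex -2.832 2.236 4.019
vertex -2.875 1.522 3.618
endloop
endfacet
facet normal -0.053 -0.870 -0.490
outer loop
vertex -2.875 1.522 3.618
vertex -0.988 1.744 3.021
vertex -2.046 1.153 4.185
endloop
endfacet
facet normal 0.053 0.870 0.490
outer loop
vertex -2.003 1.867 4.586
vertex -1.774 2.827 2.855
vertex -2.832 2.236 4.019
endloop
endfacet
facet normal 0.775 -0.344 0.530
outer loop
vertex -0.945 2.458 3.422
vertex -2.003 1.867 4.586
vertex -0.988 1.744 3.021
endloop
endfacet
facet normal 0.053 0.870 0.490
outer loop
vertex -0.945 2.458 3.422
vertex -1.774 2.827 2.855
vertex -2.003 1.867 4.586
endloop
endfacet
facet normal -0.775 0.344 -0.530
outer loop
vertex -2.832 2.236 4.019
vertex -1.774 2.827 2.855
vertex -2.875 1.522 3.618
endloop
endfacet
facet normal -0.053 -0.870 -0.490
outer loop
vertex -1.817 2.113 2.454
vertex -0.988 1.744 3.021
vertex -2.875 1.522 3.618
endloop
endfacet
facet normal -0.775 0.344 -0.530
outer loop
vertex -2.875 1.522 3.618
vertex -1.774 2.827 2.855
vertex -1.817 2.113 2.454
endloop
endfacet
facet normal 0.630 0.351 -0.693
outer loop
vertex -1.817 2.113 2.454
vertex -0.945 2.458 3.422
vertex -0.988 1.744 3.021
endloop
endfacet
facet normal 0.630 0.351 -0.693
outer loop
vertex -1.774 2.827 2.855
vertex -0.945 2.458 3.422
vertex -1.817 2.113 2.454
endloop
endfacet
facet normal -0.824 0.030 -0.565
outer loop
vertex 1.011 2.507 0.444
vertex 0.512 2.73 1.184
vertex 0.89 3.391 0.668
endloop
endfacet
facet normal 0.896 0.220 -0.386
outer loop
vertex 1.011 2.507 0.444
vertex 0.89 3.391 0.668
vertex 1.608 2.69 1.936
endloop
endfacet
facet normal -0.824 0.030 -0.566
outer loop
vertex 0.89 3.391 0.668
vertex 0.512 2.73 1.184
vertex 0.391 3.614 1.407
endloop
endfacet
facet normal 0.562 0.816 0.133
outer loop
vertex 0.89 3.391 0.668
vertex 0.391 3.614 1.407
vertex 1.608 2.69 1.936
endloop
endfacet
facet normal -0.824 0.030 -0.566
outer loop
vertex 0.391 3.614 1.407
vertex 0.512 2.73 1.184
vertex 0.012 2.953 1.924
endloop
endfacet
facet normal 0.090 0.581 0.809
outer loop
vertex 0.391 3.614 1.407
vertex 0.012 2.953 1.924
vertex 1.608 2.69 1.936
endloop
endfacet
facet normal -0.824 0.030 -0.566
outer loop
vertex 0.012 2.953 1.924
vertex 0.512 2.73 1.184
vertex 0.134 2.069 1.7
endloop
endfacet
facet normal -0.049 -0.252 0.967
outer loop
vertex 0.012 2.953 1.924
vertex 0.134 2.069 1.7
vertex 1.608 2.69 1.936
endloop
endfacet
facet normal -0.824 0.030 -0.565
outer loop
vertex 0.134 2.069 1.7
vertex 0.512 2.73 1.184
vertex 0.633 1.846 0.96
endloop
endfacet
facet normal 0.285 -0.847 0.448
outer loop
vertex 0.134 2.069 1.7
vertex 0.633 1.846 0.96
vertex 1.608 2.69 1.936
endloop
endfacet
facet normal -0.824 0.030 -0.565
outer loop
vertex 0.633 1.846 0.96
vertex 0.512 2.73 1.184
vertex 1.011 2.507 0.444
endloop
endfacet
facet normal 0.758 -0.611 -0.228
outer loop
vertex 0.633 1.846 0.96
vertex 1.011 2.507 0.444
vertex 1.608 2.69 1.936
endloop
endfacet

endsolid


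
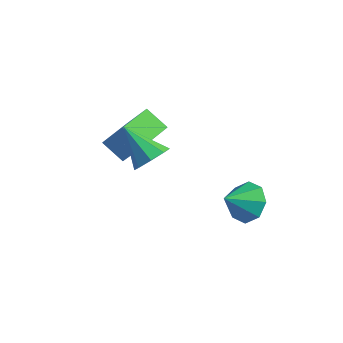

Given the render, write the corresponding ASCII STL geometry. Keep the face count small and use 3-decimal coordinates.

solid 
facet normal -0.586 -0.052 -0.808
outer loop
vertex -0.845 2.027 -2.267
vertex -1.084 3.343 -2.179
vertex -0.039 2.214 -2.864
endloop
endfacet
facet normal 0.178 -0.982 -0.067
outer loop
vertex 0.904 2.297 -1.561
vertex -0.845 2.027 -2.267
vertex -0.039 2.214 -2.864
endloop
endfacet
facet normal -0.586 -0.052 -0.809
outer loop
vertex -0.039 2.214 -2.864
vertex -1.084 3.343 -2.179
vertex -0.278 3.529 -2.775
endloop
endfacet
facet normal 0.791 0.183 -0.584
outer loop
vertex -0.278 3.529 -2.775
vertex 0.904 2.297 -1.561
vertex -0.039 2.214 -2.864
endloop
endfacet
facet normal -0.791 -0.183 0.584
outer loop
vertex -0.845 2.027 -2.267
vertex -0.141 3.426 -0.876
vertex -1.084 3.343 -2.179
endloop
endfacet
facet normal 0.178 -0.982 -0.066
outer loop
vertex 0.098 2.111 -0.965
vertex -0.845 2.027 -2.267
vertex 0.904 2.297 -1.561
endloop
endfacet
facet normal -0.791 -0.183 0.584
outer loop
vertex 0.098 2.111 -0.965
vertex -0.141 3.426 -0.876
vertex -0.845 2.027 -2.267
endloop
endfacet
facet normal -0.178 0.982 0.066
outer loop
vertex -1.084 3.343 -2.179
vertex -0.141 3.426 -0.876
vertex -0.278 3.529 -2.775
endloop
endfacet
facet normal 0.791 0.183 -0.584
outer loop
vertex 0.665 3.613 -1.473
vertex 0.904 2.297 -1.561
vertex -0.278 3.529 -2.775
endloop
endfacet
facet normal -0.179 0.982 0.066
outer loop
vertex -0.278 3.529 -2.775
vertex -0.141 3.426 -0.876
vertex 0.665 3.613 -1.473
endloop
endfacet
facet normal 0.586 0.052 0.809
outer loop
vertex 0.665 3.613 -1.473
vertex 0.098 2.111 -0.965
vertex 0.904 2.297 -1.561
endloop
endfacet
facet normal 0.587 0.052 0.808
outer loop
vertex -0.141 3.426 -0.876
vertex 0.098 2.111 -0.965
vertex 0.665 3.613 -1.473
endloop
endfacet
facet normal 0.772 0.077 -0.631
outer loop
vertex 2.154 1.459 -1.025
vertex 1.764 1.871 -1.452
vertex 2.2 1.986 -0.904
endloop
endfacet
facet normal 0.288 -0.238 0.928
outer loop
vertex 2.154 1.459 -1.025
vertex 2.2 1.986 -0.904
vertex 0.536 1.749 -0.448
endloop
endfacet
facet normal 0.772 0.077 -0.631
outer loop
vertex 2.2 1.986 -0.904
vertex 1.764 1.871 -1.452
vertex 1.991 2.446 -1.104
endloop
endfacet
facet normal 0.174 0.458 0.872
outer loop
vertex 2.2 1.986 -0.904
vertex 1.991 2.446 -1.104
vertex 0.536 1.749 -0.448
endloop
endfacet
facet normal 0.772 0.077 -0.631
outer loop
vertex 1.991 2.446 -1.104
vertex 1.764 1.871 -1.452
vertex 1.649 2.569 -1.508
endloop
endfacet
facet normal -0.215 0.869 0.446
outer loop
vertex 1.991 2.446 -1.104
vertex 1.649 2.569 -1.508
vertex 0.536 1.749 -0.448
endloop
endfacet
facet normal 0.772 0.077 -0.631
outer loop
vertex 1.649 2.569 -1.508
vertex 1.764 1.871 -1.452
vertex 1.374 2.283 -1.879
endloop
endfacet
facet normal -0.650 0.754 -0.099
outer loop
vertex 1.649 2.569 -1.508
vertex 1.374 2.283 -1.879
vertex 0.536 1.749 -0.448
endloop
endfacet
facet normal 0.772 0.076 -0.631
outer loop
vertex 1.374 2.283 -1.879
vertex 1.764 1.871 -1.452
vertex 1.327 1.755 -2.0
endloop
endfacet
facet normal -0.877 0.180 -0.446
outer loop
vertex 1.374 2.283 -1.879
vertex 1.327 1.755 -2.0
vertex 0.536 1.749 -0.448
endloop
endfacet
facet normal 0.772 0.076 -0.631
outer loop
vertex 1.327 1.755 -2.0
vertex 1.764 1.871 -1.452
vertex 1.536 1.295 -1.8
endloop
endfacet
facet normal -0.762 -0.516 -0.391
outer loop
vertex 1.327 1.755 -2.0
vertex 1.536 1.295 -1.8
vertex 0.536 1.749 -0.448
endloop
endfacet
facet normal 0.772 0.075 -0.631
outer loop
vertex 1.536 1.295 -1.8
vertex 1.764 1.871 -1.452
vertex 1.878 1.172 -1.396
endloop
endfacet
facet normal -0.374 -0.927 0.035
outer loop
vertex 1.536 1.295 -1.8
vertex 1.878 1.172 -1.396
vertex 0.536 1.749 -0.448
endloop
endfacet
facet normal 0.771 0.075 -0.632
outer loop
vertex 1.878 1.172 -1.396
vertex 1.764 1.871 -1.452
vertex 2.154 1.459 -1.025
endloop
endfacet
facet normal 0.062 -0.811 0.581
outer loop
vertex 1.878 1.172 -1.396
vertex 2.154 1.459 -1.025
vertex 0.536 1.749 -0.448
endloop
endfacet
facet normal 0.156 0.798 -0.583
outer loop
vertex 4.398 4.528 -3.645
vertex 3.67 4.383 -4.038
vertex 3.903 4.829 -3.365
endloop
endfacet
facet normal 0.429 -0.127 0.894
outer loop
vertex 4.398 4.528 -3.645
vertex 3.903 4.829 -3.365
vertex 3.49 3.457 -3.362
endloop
endfacet
facet normal 0.155 0.798 -0.583
outer loop
vertex 3.903 4.829 -3.365
vertex 3.67 4.383 -4.038
vertex 3.272 4.868 -3.48
endloop
endfacet
facet normal -0.176 0.055 0.983
outer loop
vertex 3.903 4.829 -3.365
vertex 3.272 4.868 -3.48
vertex 3.49 3.457 -3.362
endloop
endfacet
facet normal 0.155 0.798 -0.583
outer loop
vertex 3.272 4.868 -3.48
vertex 3.67 4.383 -4.038
vertex 2.874 4.623 -3.921
endloop
endfacet
facet normal -0.726 -0.055 0.686
outer loop
vertex 3.272 4.868 -3.48
vertex 2.874 4.623 -3.921
vertex 3.49 3.457 -3.362
endloop
endfacet
facet normal 0.155 0.798 -0.583
outer loop
vertex 2.874 4.623 -3.921
vertex 3.67 4.383 -4.038
vertex 2.942 4.237 -4.431
endloop
endfacet
facet normal -0.903 -0.392 0.177
outer loop
vertex 2.874 4.623 -3.921
vertex 2.942 4.237 -4.431
vertex 3.49 3.457 -3.362
endloop
endfacet
facet normal 0.154 0.798 -0.582
outer loop
vertex 2.942 4.237 -4.431
vertex 3.67 4.383 -4.038
vertex 3.437 3.937 -4.711
endloop
endfacet
facet normal -0.601 -0.760 -0.247
outer loop
vertex 2.942 4.237 -4.431
vertex 3.437 3.937 -4.711
vertex 3.49 3.457 -3.362
endloop
endfacet
facet normal 0.155 0.798 -0.583
outer loop
vertex 3.437 3.937 -4.711
vertex 3.67 4.383 -4.038
vertex 4.068 3.898 -4.596
endloop
endfacet
facet normal 0.003 -0.942 -0.335
outer loop
vertex 3.437 3.937 -4.711
vertex 4.068 3.898 -4.596
vertex 3.49 3.457 -3.362
endloop
endfacet
facet normal 0.156 0.798 -0.582
outer loop
vertex 4.068 3.898 -4.596
vertex 3.67 4.383 -4.038
vertex 4.466 4.142 -4.155
endloop
endfacet
facet normal 0.553 -0.832 -0.038
outer loop
vertex 4.068 3.898 -4.596
vertex 4.466 4.142 -4.155
vertex 3.49 3.457 -3.362
endloop
endfacet
facet normal 0.156 0.798 -0.583
outer loop
vertex 4.466 4.142 -4.155
vertex 3.67 4.383 -4.038
vertex 4.398 4.528 -3.645
endloop
endfacet
facet normal 0.730 -0.494 0.472
outer loop
vertex 4.466 4.142 -4.155
vertex 4.398 4.528 -3.645
vertex 3.49 3.457 -3.362
endloop
endfacet

endsolid


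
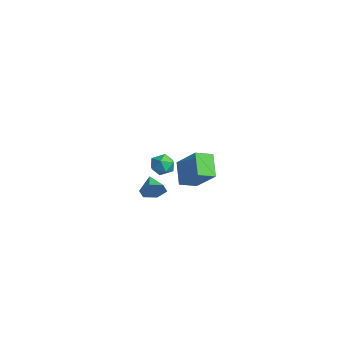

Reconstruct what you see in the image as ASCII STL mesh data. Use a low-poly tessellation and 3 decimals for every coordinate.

solid 
facet normal 0.892 -0.237 -0.384
outer loop
vertex -0.493 -2.94 -2.886
vertex -0.83 -3.354 -3.413
vertex -0.691 -2.628 -3.539
endloop
endfacet
facet normal -0.098 0.886 0.453
outer loop
vertex -0.493 -2.94 -2.886
vertex -0.691 -2.628 -3.539
vertex -1.91 -3.066 -2.947
endloop
endfacet
facet normal 0.891 -0.238 -0.386
outer loop
vertex -0.691 -2.628 -3.539
vertex -0.83 -3.354 -3.413
vertex -1.029 -3.042 -4.065
endloop
endfacet
facet normal -0.462 0.817 -0.346
outer loop
vertex -0.691 -2.628 -3.539
vertex -1.029 -3.042 -4.065
vertex -1.91 -3.066 -2.947
endloop
endfacet
facet normal 0.891 -0.238 -0.386
outer loop
vertex -1.029 -3.042 -4.065
vertex -0.83 -3.354 -3.413
vertex -1.168 -3.768 -3.939
endloop
endfacet
facet normal -0.785 0.043 -0.618
outer loop
vertex -1.029 -3.042 -4.065
vertex -1.168 -3.768 -3.939
vertex -1.91 -3.066 -2.947
endloop
endfacet
facet normal 0.891 -0.238 -0.386
outer loop
vertex -1.168 -3.768 -3.939
vertex -0.83 -3.354 -3.413
vertex -0.969 -4.08 -3.287
endloop
endfacet
facet normal -0.745 -0.661 -0.089
outer loop
vertex -1.168 -3.768 -3.939
vertex -0.969 -4.08 -3.287
vertex -1.91 -3.066 -2.947
endloop
endfacet
facet normal 0.892 -0.237 -0.384
outer loop
vertex -0.969 -4.08 -3.287
vertex -0.83 -3.354 -3.413
vertex -0.632 -3.666 -2.76
endloop
endfacet
facet normal -0.382 -0.592 0.709
outer loop
vertex -0.969 -4.08 -3.287
vertex -0.632 -3.666 -2.76
vertex -1.91 -3.066 -2.947
endloop
endfacet
facet normal 0.892 -0.237 -0.384
outer loop
vertex -0.632 -3.666 -2.76
vertex -0.83 -3.354 -3.413
vertex -0.493 -2.94 -2.886
endloop
endfacet
facet normal -0.058 0.182 0.982
outer loop
vertex -0.632 -3.666 -2.76
vertex -0.493 -2.94 -2.886
vertex -1.91 -3.066 -2.947
endloop
endfacet
facet normal 0.086 0.787 0.611
outer loop
vertex -3.604 -0.95 -3.085
vertex -3.558 -1.423 -2.482
vertex -2.92 -1.207 -2.85
endloop
endfacet
facet normal 0.361 0.932 -0.030
outer loop
vertex -3.604 -0.95 -3.085
vertex -2.92 -1.207 -2.85
vertex -3.079 -1.17 -3.6
endloop
endfacet
facet normal -0.154 0.842 -0.517
outer loop
vertex -3.604 -0.95 -3.085
vertex -3.079 -1.17 -3.6
vertex -3.815 -1.364 -3.696
endloop
endfacet
facet normal -0.748 0.640 -0.176
outer loop
vertex -3.604 -0.95 -3.085
vertex -3.815 -1.364 -3.696
vertex -4.112 -1.521 -3.005
endloop
endfacet
facet normal -0.600 0.607 0.522
outer loop
vertex -3.604 -0.95 -3.085
vertex -4.112 -1.521 -3.005
vertex -3.558 -1.423 -2.482
endloop
endfacet
facet normal 0.875 0.457 -0.163
outer loop
vertex -3.079 -1.17 -3.6
vertex -2.92 -1.207 -2.85
vertex -2.708 -1.779 -3.315
endloop
endfacet
facet normal 0.430 0.221 0.875
outer loop
vertex -2.92 -1.207 -2.85
vertex -3.558 -1.423 -2.482
vertex -3.005 -1.936 -2.624
endloop
endfacet
facet normal -0.678 -0.071 0.732
outer loop
vertex -3.558 -1.423 -2.482
vertex -4.112 -1.521 -3.005
vertex -3.741 -2.13 -2.72
endloop
endfacet
facet normal -0.917 -0.016 -0.398
outer loop
vertex -4.112 -1.521 -3.005
vertex -3.815 -1.364 -3.696
vertex -3.9 -2.093 -3.47
endloop
endfacet
facet normal 0.043 0.309 -0.950
outer loop
vertex -3.815 -1.364 -3.696
vertex -3.079 -1.17 -3.6
vertex -3.262 -1.877 -3.838
endloop
endfacet
facet normal 0.748 -0.640 0.176
outer loop
vertex -3.216 -2.35 -3.235
vertex -2.708 -1.779 -3.315
vertex -3.005 -1.936 -2.624
endloop
endfacet
facet normal 0.154 -0.842 0.517
outer loop
vertex -3.216 -2.35 -3.235
vertex -3.005 -1.936 -2.624
vertex -3.741 -2.13 -2.72
endloop
endfacet
facet normal -0.361 -0.932 0.030
outer loop
vertex -3.216 -2.35 -3.235
vertex -3.741 -2.13 -2.72
vertex -3.9 -2.093 -3.47
endloop
endfacet
facet normal -0.086 -0.787 -0.611
outer loop
vertex -3.216 -2.35 -3.235
vertex -3.9 -2.093 -3.47
vertex -3.262 -1.877 -3.838
endloop
endfacet
facet normal 0.600 -0.607 -0.522
outer loop
vertex -3.216 -2.35 -3.235
vertex -3.262 -1.877 -3.838
vertex -2.708 -1.779 -3.315
endloop
endfacet
facet normal 0.917 0.016 0.398
outer loop
vertex -3.005 -1.936 -2.624
vertex -2.708 -1.779 -3.315
vertex -2.92 -1.207 -2.85
endloop
endfacet
facet normal -0.043 -0.309 0.950
outer loop
vertex -3.741 -2.13 -2.72
vertex -3.005 -1.936 -2.624
vertex -3.558 -1.423 -2.482
endloop
endfacet
facet normal -0.875 -0.457 0.163
outer loop
vertex -3.9 -2.093 -3.47
vertex -3.741 -2.13 -2.72
vertex -4.112 -1.521 -3.005
endloop
endfacet
facet normal -0.430 -0.221 -0.875
outer loop
vertex -3.262 -1.877 -3.838
vertex -3.9 -2.093 -3.47
vertex -3.815 -1.364 -3.696
endloop
endfacet
facet normal 0.678 0.071 -0.732
outer loop
vertex -2.708 -1.779 -3.315
vertex -3.262 -1.877 -3.838
vertex -3.079 -1.17 -3.6
endloop
endfacet
facet normal -0.708 0.242 0.663
outer loop
vertex 3.373 -2.979 1.465
vertex 3.399 -2.022 1.144
vertex 2.054 -3.367 0.197
endloop
endfacet
facet normal -0.027 -0.948 0.318
outer loop
vertex 3.081 -3.718 -0.764
vertex 3.373 -2.979 1.465
vertex 2.054 -3.367 0.197
endloop
endfacet
facet normal -0.708 0.241 0.663
outer loop
vertex 2.054 -3.367 0.197
vertex 3.399 -2.022 1.144
vertex 2.08 -2.41 -0.123
endloop
endfacet
facet normal -0.705 -0.208 -0.678
outer loop
vertex 2.08 -2.41 -0.123
vertex 3.081 -3.718 -0.764
vertex 2.054 -3.367 0.197
endloop
endfacet
facet normal 0.705 0.208 0.678
outer loop
vertex 3.373 -2.979 1.465
vertex 4.426 -2.373 0.183
vertex 3.399 -2.022 1.144
endloop
endfacet
facet normal -0.026 -0.948 0.318
outer loop
vertex 4.4 -3.33 0.503
vertex 3.373 -2.979 1.465
vertex 3.081 -3.718 -0.764
endloop
endfacet
facet normal 0.706 0.207 0.678
outer loop
vertex 4.4 -3.33 0.503
vertex 4.426 -2.373 0.183
vertex 3.373 -2.979 1.465
endloop
endfacet
facet normal 0.027 0.948 -0.318
outer loop
vertex 3.399 -2.022 1.144
vertex 4.426 -2.373 0.183
vertex 2.08 -2.41 -0.123
endloop
endfacet
facet normal -0.706 -0.208 -0.677
outer loop
vertex 3.107 -2.761 -1.085
vertex 3.081 -3.718 -0.764
vertex 2.08 -2.41 -0.123
endloop
endfacet
facet normal 0.026 0.948 -0.318
outer loop
vertex 2.08 -2.41 -0.123
vertex 4.426 -2.373 0.183
vertex 3.107 -2.761 -1.085
endloop
endfacet
facet normal 0.708 -0.242 -0.663
outer loop
vertex 3.107 -2.761 -1.085
vertex 4.4 -3.33 0.503
vertex 3.081 -3.718 -0.764
endloop
endfacet
facet normal 0.709 -0.241 -0.663
outer loop
vertex 4.426 -2.373 0.183
vertex 4.4 -3.33 0.503
vertex 3.107 -2.761 -1.085
endloop
endfacet

endsolid


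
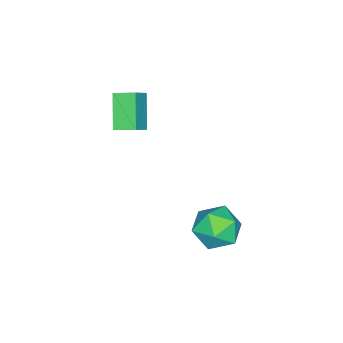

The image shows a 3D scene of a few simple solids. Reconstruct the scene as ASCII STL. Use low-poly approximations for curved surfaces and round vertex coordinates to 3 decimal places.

solid 
facet normal -0.210 0.971 0.112
outer loop
vertex 1.552 3.426 -3.315
vertex 0.449 3.167 -3.141
vertex 1.173 3.221 -2.253
endloop
endfacet
facet normal 0.457 0.829 0.323
outer loop
vertex 1.552 3.426 -3.315
vertex 1.173 3.221 -2.253
vertex 2.182 2.797 -2.593
endloop
endfacet
facet normal 0.807 0.544 -0.230
outer loop
vertex 1.552 3.426 -3.315
vertex 2.182 2.797 -2.593
vertex 2.082 2.481 -3.69
endloop
endfacet
facet normal 0.356 0.510 -0.783
outer loop
vertex 1.552 3.426 -3.315
vertex 2.082 2.481 -3.69
vertex 1.011 2.71 -4.028
endloop
endfacet
facet normal -0.272 0.774 -0.571
outer loop
vertex 1.552 3.426 -3.315
vertex 1.011 2.71 -4.028
vertex 0.449 3.167 -3.141
endloop
endfacet
facet normal 0.425 0.338 0.840
outer loop
vertex 2.182 2.797 -2.593
vertex 1.173 3.221 -2.253
vertex 1.469 2.15 -1.972
endloop
endfacet
facet normal -0.654 0.568 0.499
outer loop
vertex 1.173 3.221 -2.253
vertex 0.449 3.167 -3.141
vertex 0.398 2.379 -2.31
endloop
endfacet
facet normal -0.755 0.249 -0.607
outer loop
vertex 0.449 3.167 -3.141
vertex 1.011 2.71 -4.028
vertex 0.298 2.063 -3.407
endloop
endfacet
facet normal 0.262 -0.177 -0.949
outer loop
vertex 1.011 2.71 -4.028
vertex 2.082 2.481 -3.69
vertex 1.307 1.639 -3.747
endloop
endfacet
facet normal 0.991 -0.122 -0.055
outer loop
vertex 2.082 2.481 -3.69
vertex 2.182 2.797 -2.593
vertex 2.031 1.693 -2.859
endloop
endfacet
facet normal -0.356 -0.510 0.783
outer loop
vertex 0.928 1.434 -2.685
vertex 1.469 2.15 -1.972
vertex 0.398 2.379 -2.31
endloop
endfacet
facet normal -0.807 -0.544 0.230
outer loop
vertex 0.928 1.434 -2.685
vertex 0.398 2.379 -2.31
vertex 0.298 2.063 -3.407
endloop
endfacet
facet normal -0.457 -0.829 -0.323
outer loop
vertex 0.928 1.434 -2.685
vertex 0.298 2.063 -3.407
vertex 1.307 1.639 -3.747
endloop
endfacet
facet normal 0.210 -0.971 -0.112
outer loop
vertex 0.928 1.434 -2.685
vertex 1.307 1.639 -3.747
vertex 2.031 1.693 -2.859
endloop
endfacet
facet normal 0.272 -0.774 0.571
outer loop
vertex 0.928 1.434 -2.685
vertex 2.031 1.693 -2.859
vertex 1.469 2.15 -1.972
endloop
endfacet
facet normal -0.262 0.177 0.949
outer loop
vertex 0.398 2.379 -2.31
vertex 1.469 2.15 -1.972
vertex 1.173 3.221 -2.253
endloop
endfacet
facet normal -0.991 0.122 0.055
outer loop
vertex 0.298 2.063 -3.407
vertex 0.398 2.379 -2.31
vertex 0.449 3.167 -3.141
endloop
endfacet
facet normal -0.425 -0.338 -0.840
outer loop
vertex 1.307 1.639 -3.747
vertex 0.298 2.063 -3.407
vertex 1.011 2.71 -4.028
endloop
endfacet
facet normal 0.654 -0.568 -0.499
outer loop
vertex 2.031 1.693 -2.859
vertex 1.307 1.639 -3.747
vertex 2.082 2.481 -3.69
endloop
endfacet
facet normal 0.755 -0.249 0.607
outer loop
vertex 1.469 2.15 -1.972
vertex 2.031 1.693 -2.859
vertex 2.182 2.797 -2.593
endloop
endfacet
facet normal -0.602 -0.335 0.725
outer loop
vertex -0.724 -3.466 1.705
vertex -0.954 -2.505 1.958
vertex -1.681 -3.485 0.902
endloop
endfacet
facet normal 0.226 -0.942 -0.248
outer loop
vertex -0.586 -2.875 -0.418
vertex -0.724 -3.466 1.705
vertex -1.681 -3.485 0.902
endloop
endfacet
facet normal -0.602 -0.335 0.725
outer loop
vertex -1.681 -3.485 0.902
vertex -0.954 -2.505 1.958
vertex -1.912 -2.524 1.154
endloop
endfacet
facet normal -0.766 -0.016 -0.643
outer loop
vertex -1.912 -2.524 1.154
vertex -0.586 -2.875 -0.418
vertex -1.681 -3.485 0.902
endloop
endfacet
facet normal 0.766 0.014 0.642
outer loop
vertex -0.724 -3.466 1.705
vertex 0.141 -1.895 0.638
vertex -0.954 -2.505 1.958
endloop
endfacet
facet normal 0.226 -0.942 -0.248
outer loop
vertex 0.372 -2.856 0.386
vertex -0.724 -3.466 1.705
vertex -0.586 -2.875 -0.418
endloop
endfacet
facet normal 0.766 0.015 0.643
outer loop
vertex 0.372 -2.856 0.386
vertex 0.141 -1.895 0.638
vertex -0.724 -3.466 1.705
endloop
endfacet
facet normal -0.226 0.942 0.248
outer loop
vertex -0.954 -2.505 1.958
vertex 0.141 -1.895 0.638
vertex -1.912 -2.524 1.154
endloop
endfacet
facet normal -0.766 -0.014 -0.643
outer loop
vertex -0.816 -1.914 -0.165
vertex -0.586 -2.875 -0.418
vertex -1.912 -2.524 1.154
endloop
endfacet
facet normal -0.226 0.942 0.248
outer loop
vertex -1.912 -2.524 1.154
vertex 0.141 -1.895 0.638
vertex -0.816 -1.914 -0.165
endloop
endfacet
facet normal 0.602 0.335 -0.725
outer loop
vertex -0.816 -1.914 -0.165
vertex 0.372 -2.856 0.386
vertex -0.586 -2.875 -0.418
endloop
endfacet
facet normal 0.602 0.335 -0.725
outer loop
vertex 0.141 -1.895 0.638
vertex 0.372 -2.856 0.386
vertex -0.816 -1.914 -0.165
endloop
endfacet

endsolid


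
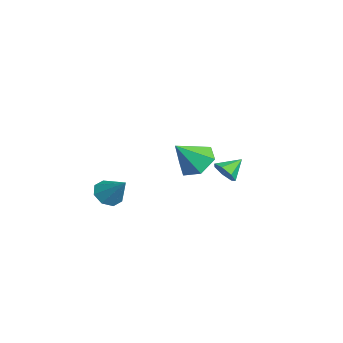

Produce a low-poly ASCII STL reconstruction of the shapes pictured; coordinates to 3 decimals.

solid 
facet normal -0.163 0.649 -0.743
outer loop
vertex 1.216 -0.135 -1.416
vertex 0.243 -0.045 -1.124
vertex 0.952 0.578 -0.736
endloop
endfacet
facet normal 0.918 -0.036 0.394
outer loop
vertex 1.216 -0.135 -1.416
vertex 0.952 0.578 -0.736
vertex 0.517 -1.135 0.124
endloop
endfacet
facet normal -0.163 0.649 -0.744
outer loop
vertex 0.952 0.578 -0.736
vertex 0.243 -0.045 -1.124
vertex -0.022 0.668 -0.444
endloop
endfacet
facet normal 0.298 0.367 0.881
outer loop
vertex 0.952 0.578 -0.736
vertex -0.022 0.668 -0.444
vertex 0.517 -1.135 0.124
endloop
endfacet
facet normal -0.162 0.649 -0.743
outer loop
vertex -0.022 0.668 -0.444
vertex 0.243 -0.045 -1.124
vertex -0.73 0.045 -0.833
endloop
endfacet
facet normal -0.545 0.099 0.833
outer loop
vertex -0.022 0.668 -0.444
vertex -0.73 0.045 -0.833
vertex 0.517 -1.135 0.124
endloop
endfacet
facet normal -0.162 0.649 -0.743
outer loop
vertex -0.73 0.045 -0.833
vertex 0.243 -0.045 -1.124
vertex -0.465 -0.668 -1.513
endloop
endfacet
facet normal -0.767 -0.569 0.298
outer loop
vertex -0.73 0.045 -0.833
vertex -0.465 -0.668 -1.513
vertex 0.517 -1.135 0.124
endloop
endfacet
facet normal -0.162 0.649 -0.743
outer loop
vertex -0.465 -0.668 -1.513
vertex 0.243 -0.045 -1.124
vertex 0.508 -0.758 -1.804
endloop
endfacet
facet normal -0.146 -0.971 -0.189
outer loop
vertex -0.465 -0.668 -1.513
vertex 0.508 -0.758 -1.804
vertex 0.517 -1.135 0.124
endloop
endfacet
facet normal -0.163 0.648 -0.744
outer loop
vertex 0.508 -0.758 -1.804
vertex 0.243 -0.045 -1.124
vertex 1.216 -0.135 -1.416
endloop
endfacet
facet normal 0.696 -0.704 -0.141
outer loop
vertex 0.508 -0.758 -1.804
vertex 1.216 -0.135 -1.416
vertex 0.517 -1.135 0.124
endloop
endfacet
facet normal -0.610 -0.375 -0.698
outer loop
vertex -1.171 -3.576 -4.254
vertex -1.741 -3.677 -3.702
vertex -1.534 -3.086 -4.2
endloop
endfacet
facet normal 0.735 0.583 -0.347
outer loop
vertex -1.171 -3.576 -4.254
vertex -1.534 -3.086 -4.2
vertex -0.779 -3.083 -2.598
endloop
endfacet
facet normal -0.608 -0.376 -0.699
outer loop
vertex -1.534 -3.086 -4.2
vertex -1.741 -3.677 -3.702
vertex -2.019 -2.943 -3.855
endloop
endfacet
facet normal 0.214 0.972 -0.102
outer loop
vertex -1.534 -3.086 -4.2
vertex -2.019 -2.943 -3.855
vertex -0.779 -3.083 -2.598
endloop
endfacet
facet normal -0.609 -0.376 -0.699
outer loop
vertex -2.019 -2.943 -3.855
vertex -1.741 -3.677 -3.702
vertex -2.341 -3.23 -3.42
endloop
endfacet
facet normal -0.281 0.883 0.375
outer loop
vertex -2.019 -2.943 -3.855
vertex -2.341 -3.23 -3.42
vertex -0.779 -3.083 -2.598
endloop
endfacet
facet normal -0.609 -0.377 -0.698
outer loop
vertex -2.341 -3.23 -3.42
vertex -1.741 -3.677 -3.702
vertex -2.311 -3.779 -3.15
endloop
endfacet
facet normal -0.459 0.372 0.807
outer loop
vertex -2.341 -3.23 -3.42
vertex -2.311 -3.779 -3.15
vertex -0.779 -3.083 -2.598
endloop
endfacet
facet normal -0.609 -0.376 -0.698
outer loop
vertex -2.311 -3.779 -3.15
vertex -1.741 -3.677 -3.702
vertex -1.947 -4.268 -3.204
endloop
endfacet
facet normal -0.218 -0.266 0.939
outer loop
vertex -2.311 -3.779 -3.15
vertex -1.947 -4.268 -3.204
vertex -0.779 -3.083 -2.598
endloop
endfacet
facet normal -0.608 -0.377 -0.699
outer loop
vertex -1.947 -4.268 -3.204
vertex -1.741 -3.677 -3.702
vertex -1.462 -4.411 -3.549
endloop
endfacet
facet normal 0.302 -0.653 0.695
outer loop
vertex -1.947 -4.268 -3.204
vertex -1.462 -4.411 -3.549
vertex -0.779 -3.083 -2.598
endloop
endfacet
facet normal -0.609 -0.377 -0.698
outer loop
vertex -1.462 -4.411 -3.549
vertex -1.741 -3.677 -3.702
vertex -1.141 -4.125 -3.984
endloop
endfacet
facet normal 0.796 -0.565 0.216
outer loop
vertex -1.462 -4.411 -3.549
vertex -1.141 -4.125 -3.984
vertex -0.779 -3.083 -2.598
endloop
endfacet
facet normal -0.609 -0.377 -0.698
outer loop
vertex -1.141 -4.125 -3.984
vertex -1.741 -3.677 -3.702
vertex -1.171 -3.576 -4.254
endloop
endfacet
facet normal 0.975 -0.053 -0.215
outer loop
vertex -1.141 -4.125 -3.984
vertex -1.171 -3.576 -4.254
vertex -0.779 -3.083 -2.598
endloop
endfacet
facet normal 0.277 -0.808 -0.520
outer loop
vertex -2.858 2.027 -3.318
vertex -3.226 2.274 -3.897
vertex -2.53 2.395 -3.715
endloop
endfacet
facet normal 0.572 0.310 0.760
outer loop
vertex -2.858 2.027 -3.318
vertex -2.53 2.395 -3.715
vertex -3.554 3.226 -3.283
endloop
endfacet
facet normal 0.277 -0.808 -0.520
outer loop
vertex -2.53 2.395 -3.715
vertex -3.226 2.274 -3.897
vertex -2.727 2.672 -4.25
endloop
endfacet
facet normal 0.659 0.739 0.140
outer loop
vertex -2.53 2.395 -3.715
vertex -2.727 2.672 -4.25
vertex -3.554 3.226 -3.283
endloop
endfacet
facet normal 0.277 -0.808 -0.520
outer loop
vertex -2.727 2.672 -4.25
vertex -3.226 2.274 -3.897
vertex -3.3 2.649 -4.519
endloop
endfacet
facet normal 0.148 0.907 -0.393
outer loop
vertex -2.727 2.672 -4.25
vertex -3.3 2.649 -4.519
vertex -3.554 3.226 -3.283
endloop
endfacet
facet normal 0.277 -0.808 -0.520
outer loop
vertex -3.3 2.649 -4.519
vertex -3.226 2.274 -3.897
vertex -3.818 2.343 -4.32
endloop
endfacet
facet normal -0.576 0.689 -0.440
outer loop
vertex -3.3 2.649 -4.519
vertex -3.818 2.343 -4.32
vertex -3.554 3.226 -3.283
endloop
endfacet
facet normal 0.278 -0.807 -0.520
outer loop
vertex -3.818 2.343 -4.32
vertex -3.226 2.274 -3.897
vertex -3.89 1.985 -3.803
endloop
endfacet
facet normal -0.968 0.247 0.036
outer loop
vertex -3.818 2.343 -4.32
vertex -3.89 1.985 -3.803
vertex -3.554 3.226 -3.283
endloop
endfacet
facet normal 0.278 -0.807 -0.521
outer loop
vertex -3.89 1.985 -3.803
vertex -3.226 2.274 -3.897
vertex -3.463 1.844 -3.357
endloop
endfacet
facet normal -0.733 -0.084 0.675
outer loop
vertex -3.89 1.985 -3.803
vertex -3.463 1.844 -3.357
vertex -3.554 3.226 -3.283
endloop
endfacet
facet normal 0.278 -0.807 -0.521
outer loop
vertex -3.463 1.844 -3.357
vertex -3.226 2.274 -3.897
vertex -2.858 2.027 -3.318
endloop
endfacet
facet normal -0.047 -0.057 0.997
outer loop
vertex -3.463 1.844 -3.357
vertex -2.858 2.027 -3.318
vertex -3.554 3.226 -3.283
endloop
endfacet

endsolid
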